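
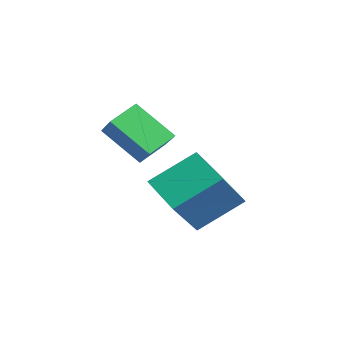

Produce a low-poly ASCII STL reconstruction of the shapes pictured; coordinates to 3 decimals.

solid 
facet normal -0.791 -0.052 -0.610
outer loop
vertex -0.713 -3.968 2.662
vertex 0.07 -2.998 1.565
vertex -0.291 -4.843 2.189
endloop
endfacet
facet normal -0.472 -0.584 0.660
outer loop
vertex 0.65 -4.782 2.915
vertex -0.713 -3.968 2.662
vertex -0.291 -4.843 2.189
endloop
endfacet
facet normal -0.791 -0.052 -0.610
outer loop
vertex -0.291 -4.843 2.189
vertex 0.07 -2.998 1.565
vertex 0.492 -3.873 1.092
endloop
endfacet
facet normal 0.390 -0.810 -0.438
outer loop
vertex 0.492 -3.873 1.092
vertex 0.65 -4.782 2.915
vertex -0.291 -4.843 2.189
endloop
endfacet
facet normal -0.390 0.810 0.438
outer loop
vertex -0.713 -3.968 2.662
vertex 1.011 -2.937 2.291
vertex 0.07 -2.998 1.565
endloop
endfacet
facet normal -0.472 -0.584 0.660
outer loop
vertex 0.228 -3.907 3.388
vertex -0.713 -3.968 2.662
vertex 0.65 -4.782 2.915
endloop
endfacet
facet normal -0.390 0.810 0.438
outer loop
vertex 0.228 -3.907 3.388
vertex 1.011 -2.937 2.291
vertex -0.713 -3.968 2.662
endloop
endfacet
facet normal 0.472 0.584 -0.660
outer loop
vertex 0.07 -2.998 1.565
vertex 1.011 -2.937 2.291
vertex 0.492 -3.873 1.092
endloop
endfacet
facet normal 0.390 -0.810 -0.438
outer loop
vertex 1.433 -3.812 1.818
vertex 0.65 -4.782 2.915
vertex 0.492 -3.873 1.092
endloop
endfacet
facet normal 0.472 0.584 -0.660
outer loop
vertex 0.492 -3.873 1.092
vertex 1.011 -2.937 2.291
vertex 1.433 -3.812 1.818
endloop
endfacet
facet normal 0.791 0.052 0.610
outer loop
vertex 1.433 -3.812 1.818
vertex 0.228 -3.907 3.388
vertex 0.65 -4.782 2.915
endloop
endfacet
facet normal 0.791 0.052 0.610
outer loop
vertex 1.011 -2.937 2.291
vertex 0.228 -3.907 3.388
vertex 1.433 -3.812 1.818
endloop
endfacet
facet normal -0.492 0.492 -0.718
outer loop
vertex 0.029 -2.779 -0.926
vertex 0.018 -1.298 0.096
vertex 1.318 -2.358 -1.521
endloop
endfacet
facet normal 0.006 -0.823 -0.568
outer loop
vertex 2.322 -3.362 -0.056
vertex 0.029 -2.779 -0.926
vertex 1.318 -2.358 -1.521
endloop
endfacet
facet normal -0.492 0.492 -0.718
outer loop
vertex 1.318 -2.358 -1.521
vertex 0.018 -1.298 0.096
vertex 1.306 -0.877 -0.499
endloop
endfacet
facet normal 0.871 0.284 -0.402
outer loop
vertex 1.306 -0.877 -0.499
vertex 2.322 -3.362 -0.056
vertex 1.318 -2.358 -1.521
endloop
endfacet
facet normal -0.871 -0.284 0.402
outer loop
vertex 0.029 -2.779 -0.926
vertex 1.022 -2.302 1.561
vertex 0.018 -1.298 0.096
endloop
endfacet
facet normal 0.006 -0.823 -0.568
outer loop
vertex 1.034 -3.783 0.539
vertex 0.029 -2.779 -0.926
vertex 2.322 -3.362 -0.056
endloop
endfacet
facet normal -0.870 -0.284 0.402
outer loop
vertex 1.034 -3.783 0.539
vertex 1.022 -2.302 1.561
vertex 0.029 -2.779 -0.926
endloop
endfacet
facet normal -0.006 0.823 0.568
outer loop
vertex 0.018 -1.298 0.096
vertex 1.022 -2.302 1.561
vertex 1.306 -0.877 -0.499
endloop
endfacet
facet normal 0.870 0.284 -0.402
outer loop
vertex 2.311 -1.881 0.966
vertex 2.322 -3.362 -0.056
vertex 1.306 -0.877 -0.499
endloop
endfacet
facet normal -0.006 0.823 0.568
outer loop
vertex 1.306 -0.877 -0.499
vertex 1.022 -2.302 1.561
vertex 2.311 -1.881 0.966
endloop
endfacet
facet normal 0.492 -0.492 0.718
outer loop
vertex 2.311 -1.881 0.966
vertex 1.034 -3.783 0.539
vertex 2.322 -3.362 -0.056
endloop
endfacet
facet normal 0.492 -0.492 0.718
outer loop
vertex 1.022 -2.302 1.561
vertex 1.034 -3.783 0.539
vertex 2.311 -1.881 0.966
endloop
endfacet

endsolid


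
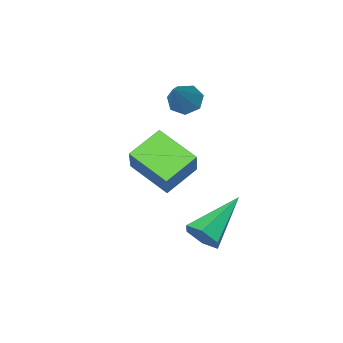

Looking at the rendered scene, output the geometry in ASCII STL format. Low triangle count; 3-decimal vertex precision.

solid 
facet normal 0.856 0.261 -0.446
outer loop
vertex 3.264 4.411 -1.359
vertex 3.045 4.093 -1.966
vertex 2.894 4.787 -1.849
endloop
endfacet
facet normal -0.192 0.703 0.684
outer loop
vertex 3.264 4.411 -1.359
vertex 2.894 4.787 -1.849
vertex 1.255 3.547 -1.034
endloop
endfacet
facet normal 0.856 0.261 -0.446
outer loop
vertex 2.894 4.787 -1.849
vertex 3.045 4.093 -1.966
vertex 2.675 4.469 -2.456
endloop
endfacet
facet normal -0.645 0.748 -0.159
outer loop
vertex 2.894 4.787 -1.849
vertex 2.675 4.469 -2.456
vertex 1.255 3.547 -1.034
endloop
endfacet
facet normal 0.856 0.261 -0.446
outer loop
vertex 2.675 4.469 -2.456
vertex 3.045 4.093 -1.966
vertex 2.826 3.774 -2.573
endloop
endfacet
facet normal -0.697 -0.031 -0.716
outer loop
vertex 2.675 4.469 -2.456
vertex 2.826 3.774 -2.573
vertex 1.255 3.547 -1.034
endloop
endfacet
facet normal 0.856 0.260 -0.446
outer loop
vertex 2.826 3.774 -2.573
vertex 3.045 4.093 -1.966
vertex 3.195 3.399 -2.083
endloop
endfacet
facet normal -0.297 -0.853 -0.429
outer loop
vertex 2.826 3.774 -2.573
vertex 3.195 3.399 -2.083
vertex 1.255 3.547 -1.034
endloop
endfacet
facet normal 0.856 0.260 -0.447
outer loop
vertex 3.195 3.399 -2.083
vertex 3.045 4.093 -1.966
vertex 3.415 3.717 -1.476
endloop
endfacet
facet normal 0.155 -0.897 0.414
outer loop
vertex 3.195 3.399 -2.083
vertex 3.415 3.717 -1.476
vertex 1.255 3.547 -1.034
endloop
endfacet
facet normal 0.856 0.261 -0.446
outer loop
vertex 3.415 3.717 -1.476
vertex 3.045 4.093 -1.966
vertex 3.264 4.411 -1.359
endloop
endfacet
facet normal 0.208 -0.118 0.971
outer loop
vertex 3.415 3.717 -1.476
vertex 3.264 4.411 -1.359
vertex 1.255 3.547 -1.034
endloop
endfacet
facet normal -0.556 -0.421 -0.717
outer loop
vertex 1.371 0.402 1.306
vertex 1.107 -0.007 1.751
vertex 0.896 0.59 1.564
endloop
endfacet
facet normal 0.227 0.937 -0.265
outer loop
vertex 1.371 0.402 1.306
vertex 0.896 0.59 1.564
vertex 2.053 0.707 2.969
endloop
endfacet
facet normal -0.556 -0.421 -0.717
outer loop
vertex 0.896 0.59 1.564
vertex 1.107 -0.007 1.751
vertex 0.58 0.328 1.963
endloop
endfacet
facet normal -0.402 0.878 0.258
outer loop
vertex 0.896 0.59 1.564
vertex 0.58 0.328 1.963
vertex 2.053 0.707 2.969
endloop
endfacet
facet normal -0.556 -0.420 -0.717
outer loop
vertex 0.58 0.328 1.963
vertex 1.107 -0.007 1.751
vertex 0.661 -0.187 2.202
endloop
endfacet
facet normal -0.589 0.262 0.764
outer loop
vertex 0.58 0.328 1.963
vertex 0.661 -0.187 2.202
vertex 2.053 0.707 2.969
endloop
endfacet
facet normal -0.556 -0.420 -0.717
outer loop
vertex 0.661 -0.187 2.202
vertex 1.107 -0.007 1.751
vertex 1.078 -0.566 2.101
endloop
endfacet
facet normal -0.194 -0.447 0.873
outer loop
vertex 0.661 -0.187 2.202
vertex 1.078 -0.566 2.101
vertex 2.053 0.707 2.969
endloop
endfacet
facet normal -0.556 -0.420 -0.717
outer loop
vertex 1.078 -0.566 2.101
vertex 1.107 -0.007 1.751
vertex 1.517 -0.524 1.736
endloop
endfacet
facet normal 0.486 -0.715 0.502
outer loop
vertex 1.078 -0.566 2.101
vertex 1.517 -0.524 1.736
vertex 2.053 0.707 2.969
endloop
endfacet
facet normal -0.556 -0.420 -0.717
outer loop
vertex 1.517 -0.524 1.736
vertex 1.107 -0.007 1.751
vertex 1.648 -0.093 1.382
endloop
endfacet
facet normal 0.938 -0.341 -0.068
outer loop
vertex 1.517 -0.524 1.736
vertex 1.648 -0.093 1.382
vertex 2.053 0.707 2.969
endloop
endfacet
facet normal -0.556 -0.421 -0.717
outer loop
vertex 1.648 -0.093 1.382
vertex 1.107 -0.007 1.751
vertex 1.371 0.402 1.306
endloop
endfacet
facet normal 0.821 0.397 -0.410
outer loop
vertex 1.648 -0.093 1.382
vertex 1.371 0.402 1.306
vertex 2.053 0.707 2.969
endloop
endfacet
facet normal -0.312 -0.476 -0.822
outer loop
vertex 4.586 2.181 0.955
vertex 3.346 1.998 1.532
vertex 4.078 3.615 0.317
endloop
endfacet
facet normal 0.899 0.133 -0.417
outer loop
vertex 4.514 4.282 1.468
vertex 4.586 2.181 0.955
vertex 4.078 3.615 0.317
endloop
endfacet
facet normal -0.312 -0.476 -0.822
outer loop
vertex 4.078 3.615 0.317
vertex 3.346 1.998 1.532
vertex 2.837 3.432 0.894
endloop
endfacet
facet normal -0.308 0.869 -0.387
outer loop
vertex 2.837 3.432 0.894
vertex 4.514 4.282 1.468
vertex 4.078 3.615 0.317
endloop
endfacet
facet normal 0.308 -0.869 0.387
outer loop
vertex 4.586 2.181 0.955
vertex 3.782 2.665 2.683
vertex 3.346 1.998 1.532
endloop
endfacet
facet normal 0.899 0.133 -0.418
outer loop
vertex 5.023 2.848 2.106
vertex 4.586 2.181 0.955
vertex 4.514 4.282 1.468
endloop
endfacet
facet normal 0.308 -0.869 0.387
outer loop
vertex 5.023 2.848 2.106
vertex 3.782 2.665 2.683
vertex 4.586 2.181 0.955
endloop
endfacet
facet normal -0.899 -0.133 0.418
outer loop
vertex 3.346 1.998 1.532
vertex 3.782 2.665 2.683
vertex 2.837 3.432 0.894
endloop
endfacet
facet normal -0.308 0.869 -0.387
outer loop
vertex 3.274 4.099 2.045
vertex 4.514 4.282 1.468
vertex 2.837 3.432 0.894
endloop
endfacet
facet normal -0.899 -0.132 0.418
outer loop
vertex 2.837 3.432 0.894
vertex 3.782 2.665 2.683
vertex 3.274 4.099 2.045
endloop
endfacet
facet normal 0.312 0.476 0.822
outer loop
vertex 3.274 4.099 2.045
vertex 5.023 2.848 2.106
vertex 4.514 4.282 1.468
endloop
endfacet
facet normal 0.312 0.476 0.822
outer loop
vertex 3.782 2.665 2.683
vertex 5.023 2.848 2.106
vertex 3.274 4.099 2.045
endloop
endfacet

endsolid


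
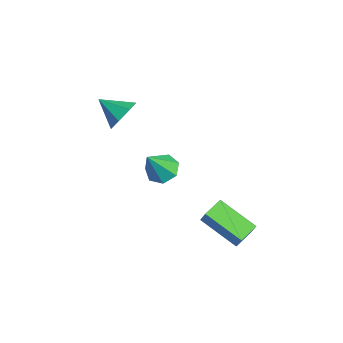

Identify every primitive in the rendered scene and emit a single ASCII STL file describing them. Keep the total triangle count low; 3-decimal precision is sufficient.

solid 
facet normal 0.663 0.573 -0.483
outer loop
vertex -2.138 -1.413 3.23
vertex -2.576 -1.582 2.428
vertex -2.726 -0.895 3.037
endloop
endfacet
facet normal -0.180 0.157 0.971
outer loop
vertex -2.138 -1.413 3.23
vertex -2.726 -0.895 3.037
vertex -3.544 -2.418 3.132
endloop
endfacet
facet normal 0.663 0.572 -0.482
outer loop
vertex -2.726 -0.895 3.037
vertex -2.576 -1.582 2.428
vertex -3.201 -0.895 2.384
endloop
endfacet
facet normal -0.732 0.426 0.532
outer loop
vertex -2.726 -0.895 3.037
vertex -3.201 -0.895 2.384
vertex -3.544 -2.418 3.132
endloop
endfacet
facet normal 0.663 0.572 -0.483
outer loop
vertex -3.201 -0.895 2.384
vertex -2.576 -1.582 2.428
vertex -3.206 -1.412 1.765
endloop
endfacet
facet normal -0.979 0.159 -0.125
outer loop
vertex -3.201 -0.895 2.384
vertex -3.206 -1.412 1.765
vertex -3.544 -2.418 3.132
endloop
endfacet
facet normal 0.663 0.572 -0.483
outer loop
vertex -3.206 -1.412 1.765
vertex -2.576 -1.582 2.428
vertex -2.737 -2.057 1.644
endloop
endfacet
facet normal -0.739 -0.442 -0.508
outer loop
vertex -3.206 -1.412 1.765
vertex -2.737 -2.057 1.644
vertex -3.544 -2.418 3.132
endloop
endfacet
facet normal 0.663 0.572 -0.483
outer loop
vertex -2.737 -2.057 1.644
vertex -2.576 -1.582 2.428
vertex -2.146 -2.345 2.114
endloop
endfacet
facet normal -0.190 -0.925 -0.328
outer loop
vertex -2.737 -2.057 1.644
vertex -2.146 -2.345 2.114
vertex -3.544 -2.418 3.132
endloop
endfacet
facet normal 0.663 0.572 -0.483
outer loop
vertex -2.146 -2.345 2.114
vertex -2.576 -1.582 2.428
vertex -1.88 -2.058 2.819
endloop
endfacet
facet normal 0.253 -0.926 0.281
outer loop
vertex -2.146 -2.345 2.114
vertex -1.88 -2.058 2.819
vertex -3.544 -2.418 3.132
endloop
endfacet
facet normal 0.663 0.573 -0.483
outer loop
vertex -1.88 -2.058 2.819
vertex -2.576 -1.582 2.428
vertex -2.138 -1.413 3.23
endloop
endfacet
facet normal 0.257 -0.444 0.858
outer loop
vertex -1.88 -2.058 2.819
vertex -2.138 -1.413 3.23
vertex -3.544 -2.418 3.132
endloop
endfacet
facet normal -0.217 0.482 -0.849
outer loop
vertex -2.754 0.417 -3.57
vertex -3.531 0.678 -3.223
vertex -2.742 1.09 -3.191
endloop
endfacet
facet normal 0.985 -0.098 0.142
outer loop
vertex -2.754 0.417 -3.57
vertex -2.742 1.09 -3.191
vertex -3.109 -0.258 -1.577
endloop
endfacet
facet normal -0.218 0.483 -0.848
outer loop
vertex -2.742 1.09 -3.191
vertex -3.531 0.678 -3.223
vertex -3.324 1.452 -2.835
endloop
endfacet
facet normal 0.656 0.499 0.566
outer loop
vertex -2.742 1.09 -3.191
vertex -3.324 1.452 -2.835
vertex -3.109 -0.258 -1.577
endloop
endfacet
facet normal -0.216 0.483 -0.848
outer loop
vertex -3.324 1.452 -2.835
vertex -3.531 0.678 -3.223
vertex -4.062 1.232 -2.772
endloop
endfacet
facet normal -0.104 0.581 0.807
outer loop
vertex -3.324 1.452 -2.835
vertex -4.062 1.232 -2.772
vertex -3.109 -0.258 -1.577
endloop
endfacet
facet normal -0.217 0.483 -0.849
outer loop
vertex -4.062 1.232 -2.772
vertex -3.531 0.678 -3.223
vertex -4.399 0.595 -3.048
endloop
endfacet
facet normal -0.724 0.086 0.685
outer loop
vertex -4.062 1.232 -2.772
vertex -4.399 0.595 -3.048
vertex -3.109 -0.258 -1.577
endloop
endfacet
facet normal -0.217 0.483 -0.848
outer loop
vertex -4.399 0.595 -3.048
vertex -3.531 0.678 -3.223
vertex -4.083 0.02 -3.456
endloop
endfacet
facet normal -0.736 -0.611 0.291
outer loop
vertex -4.399 0.595 -3.048
vertex -4.083 0.02 -3.456
vertex -3.109 -0.258 -1.577
endloop
endfacet
facet normal -0.217 0.482 -0.849
outer loop
vertex -4.083 0.02 -3.456
vertex -3.531 0.678 -3.223
vertex -3.351 -0.059 -3.688
endloop
endfacet
facet normal -0.131 -0.988 -0.078
outer loop
vertex -4.083 0.02 -3.456
vertex -3.351 -0.059 -3.688
vertex -3.109 -0.258 -1.577
endloop
endfacet
facet normal -0.217 0.482 -0.849
outer loop
vertex -3.351 -0.059 -3.688
vertex -3.531 0.678 -3.223
vertex -2.754 0.417 -3.57
endloop
endfacet
facet normal 0.634 -0.760 -0.144
outer loop
vertex -3.351 -0.059 -3.688
vertex -2.754 0.417 -3.57
vertex -3.109 -0.258 -1.577
endloop
endfacet
facet normal -0.506 0.854 0.119
outer loop
vertex 1.038 1.718 -1.813
vertex 2.668 2.807 -2.695
vertex 0.705 1.623 -2.546
endloop
endfacet
facet normal -0.758 -0.507 0.410
outer loop
vertex 1.292 0.633 -2.685
vertex 1.038 1.718 -1.813
vertex 0.705 1.623 -2.546
endloop
endfacet
facet normal -0.506 0.854 0.120
outer loop
vertex 0.705 1.623 -2.546
vertex 2.668 2.807 -2.695
vertex 2.335 2.713 -3.428
endloop
endfacet
facet normal -0.411 -0.117 -0.904
outer loop
vertex 2.335 2.713 -3.428
vertex 1.292 0.633 -2.685
vertex 0.705 1.623 -2.546
endloop
endfacet
facet normal 0.411 0.117 0.904
outer loop
vertex 1.038 1.718 -1.813
vertex 3.255 1.817 -2.834
vertex 2.668 2.807 -2.695
endloop
endfacet
facet normal -0.759 -0.507 0.410
outer loop
vertex 1.625 0.727 -1.952
vertex 1.038 1.718 -1.813
vertex 1.292 0.633 -2.685
endloop
endfacet
facet normal 0.411 0.117 0.904
outer loop
vertex 1.625 0.727 -1.952
vertex 3.255 1.817 -2.834
vertex 1.038 1.718 -1.813
endloop
endfacet
facet normal 0.758 0.507 -0.410
outer loop
vertex 2.668 2.807 -2.695
vertex 3.255 1.817 -2.834
vertex 2.335 2.713 -3.428
endloop
endfacet
facet normal -0.411 -0.117 -0.904
outer loop
vertex 2.922 1.722 -3.567
vertex 1.292 0.633 -2.685
vertex 2.335 2.713 -3.428
endloop
endfacet
facet normal 0.758 0.507 -0.410
outer loop
vertex 2.335 2.713 -3.428
vertex 3.255 1.817 -2.834
vertex 2.922 1.722 -3.567
endloop
endfacet
facet normal 0.506 -0.854 -0.120
outer loop
vertex 2.922 1.722 -3.567
vertex 1.625 0.727 -1.952
vertex 1.292 0.633 -2.685
endloop
endfacet
facet normal 0.506 -0.854 -0.119
outer loop
vertex 3.255 1.817 -2.834
vertex 1.625 0.727 -1.952
vertex 2.922 1.722 -3.567
endloop
endfacet

endsolid


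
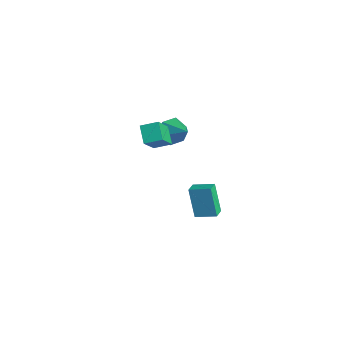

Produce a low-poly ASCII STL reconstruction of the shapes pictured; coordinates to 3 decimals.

solid 
facet normal -0.513 -0.794 -0.328
outer loop
vertex 3.961 -3.455 3.795
vertex 2.953 -3.112 4.541
vertex 3.197 -2.32 2.242
endloop
endfacet
facet normal 0.775 -0.264 -0.574
outer loop
vertex 3.787 -1.408 2.619
vertex 3.961 -3.455 3.795
vertex 3.197 -2.32 2.242
endloop
endfacet
facet normal -0.513 -0.794 -0.328
outer loop
vertex 3.197 -2.32 2.242
vertex 2.953 -3.112 4.541
vertex 2.189 -1.977 2.988
endloop
endfacet
facet normal -0.369 0.549 -0.750
outer loop
vertex 2.189 -1.977 2.988
vertex 3.787 -1.408 2.619
vertex 3.197 -2.32 2.242
endloop
endfacet
facet normal 0.369 -0.549 0.750
outer loop
vertex 3.961 -3.455 3.795
vertex 3.543 -2.2 4.918
vertex 2.953 -3.112 4.541
endloop
endfacet
facet normal 0.775 -0.264 -0.574
outer loop
vertex 4.551 -2.543 4.172
vertex 3.961 -3.455 3.795
vertex 3.787 -1.408 2.619
endloop
endfacet
facet normal 0.369 -0.549 0.750
outer loop
vertex 4.551 -2.543 4.172
vertex 3.543 -2.2 4.918
vertex 3.961 -3.455 3.795
endloop
endfacet
facet normal -0.775 0.264 0.574
outer loop
vertex 2.953 -3.112 4.541
vertex 3.543 -2.2 4.918
vertex 2.189 -1.977 2.988
endloop
endfacet
facet normal -0.369 0.549 -0.750
outer loop
vertex 2.779 -1.065 3.365
vertex 3.787 -1.408 2.619
vertex 2.189 -1.977 2.988
endloop
endfacet
facet normal -0.775 0.264 0.574
outer loop
vertex 2.189 -1.977 2.988
vertex 3.543 -2.2 4.918
vertex 2.779 -1.065 3.365
endloop
endfacet
facet normal 0.513 0.794 0.328
outer loop
vertex 2.779 -1.065 3.365
vertex 4.551 -2.543 4.172
vertex 3.787 -1.408 2.619
endloop
endfacet
facet normal 0.513 0.794 0.328
outer loop
vertex 3.543 -2.2 4.918
vertex 4.551 -2.543 4.172
vertex 2.779 -1.065 3.365
endloop
endfacet
facet normal -0.611 0.737 -0.288
outer loop
vertex 2.79 0.707 -3.178
vertex 3.774 1.672 -2.795
vertex 3.636 0.632 -5.164
endloop
endfacet
facet normal -0.688 -0.674 -0.268
outer loop
vertex 4.186 -0.032 -4.905
vertex 2.79 0.707 -3.178
vertex 3.636 0.632 -5.164
endloop
endfacet
facet normal -0.611 0.737 -0.288
outer loop
vertex 3.636 0.632 -5.164
vertex 3.774 1.672 -2.795
vertex 4.62 1.597 -4.781
endloop
endfacet
facet normal 0.392 -0.034 -0.920
outer loop
vertex 4.62 1.597 -4.781
vertex 4.186 -0.032 -4.905
vertex 3.636 0.632 -5.164
endloop
endfacet
facet normal -0.392 0.034 0.920
outer loop
vertex 2.79 0.707 -3.178
vertex 4.324 1.008 -2.536
vertex 3.774 1.672 -2.795
endloop
endfacet
facet normal -0.688 -0.674 -0.268
outer loop
vertex 3.34 0.043 -2.919
vertex 2.79 0.707 -3.178
vertex 4.186 -0.032 -4.905
endloop
endfacet
facet normal -0.392 0.034 0.920
outer loop
vertex 3.34 0.043 -2.919
vertex 4.324 1.008 -2.536
vertex 2.79 0.707 -3.178
endloop
endfacet
facet normal 0.688 0.674 0.268
outer loop
vertex 3.774 1.672 -2.795
vertex 4.324 1.008 -2.536
vertex 4.62 1.597 -4.781
endloop
endfacet
facet normal 0.392 -0.034 -0.920
outer loop
vertex 5.17 0.933 -4.522
vertex 4.186 -0.032 -4.905
vertex 4.62 1.597 -4.781
endloop
endfacet
facet normal 0.688 0.674 0.268
outer loop
vertex 4.62 1.597 -4.781
vertex 4.324 1.008 -2.536
vertex 5.17 0.933 -4.522
endloop
endfacet
facet normal 0.611 -0.737 0.288
outer loop
vertex 5.17 0.933 -4.522
vertex 3.34 0.043 -2.919
vertex 4.186 -0.032 -4.905
endloop
endfacet
facet normal 0.611 -0.737 0.288
outer loop
vertex 4.324 1.008 -2.536
vertex 3.34 0.043 -2.919
vertex 5.17 0.933 -4.522
endloop
endfacet
facet normal -0.824 -0.101 -0.557
outer loop
vertex 2.688 -0.868 1.42
vertex 2.164 -0.336 2.099
vertex 2.623 0.137 1.334
endloop
endfacet
facet normal 0.879 0.016 -0.477
outer loop
vertex 2.688 -0.868 1.42
vertex 2.623 0.137 1.334
vertex 3.556 -0.164 3.041
endloop
endfacet
facet normal -0.824 -0.102 -0.557
outer loop
vertex 2.623 0.137 1.334
vertex 2.164 -0.336 2.099
vertex 2.098 0.668 2.013
endloop
endfacet
facet normal 0.578 0.797 -0.176
outer loop
vertex 2.623 0.137 1.334
vertex 2.098 0.668 2.013
vertex 3.556 -0.164 3.041
endloop
endfacet
facet normal -0.824 -0.102 -0.557
outer loop
vertex 2.098 0.668 2.013
vertex 2.164 -0.336 2.099
vertex 1.639 0.196 2.779
endloop
endfacet
facet normal 0.079 0.827 0.557
outer loop
vertex 2.098 0.668 2.013
vertex 1.639 0.196 2.779
vertex 3.556 -0.164 3.041
endloop
endfacet
facet normal -0.824 -0.101 -0.557
outer loop
vertex 1.639 0.196 2.779
vertex 2.164 -0.336 2.099
vertex 1.704 -0.808 2.865
endloop
endfacet
facet normal -0.121 0.077 0.990
outer loop
vertex 1.639 0.196 2.779
vertex 1.704 -0.808 2.865
vertex 3.556 -0.164 3.041
endloop
endfacet
facet normal -0.824 -0.101 -0.557
outer loop
vertex 1.704 -0.808 2.865
vertex 2.164 -0.336 2.099
vertex 2.229 -1.34 2.185
endloop
endfacet
facet normal 0.179 -0.703 0.688
outer loop
vertex 1.704 -0.808 2.865
vertex 2.229 -1.34 2.185
vertex 3.556 -0.164 3.041
endloop
endfacet
facet normal -0.824 -0.101 -0.557
outer loop
vertex 2.229 -1.34 2.185
vertex 2.164 -0.336 2.099
vertex 2.688 -0.868 1.42
endloop
endfacet
facet normal 0.679 -0.733 -0.045
outer loop
vertex 2.229 -1.34 2.185
vertex 2.688 -0.868 1.42
vertex 3.556 -0.164 3.041
endloop
endfacet

endsolid


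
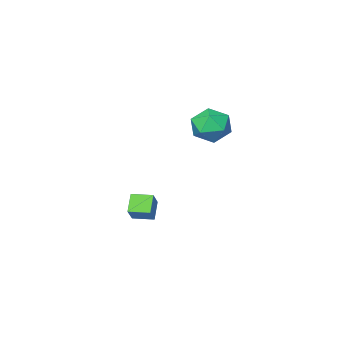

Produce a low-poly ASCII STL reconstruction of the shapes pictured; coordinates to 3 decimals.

solid 
facet normal -0.243 0.825 -0.510
outer loop
vertex -2.515 0.595 2.335
vertex -3.579 0.579 2.816
vertex -2.711 1.158 3.339
endloop
endfacet
facet normal 0.455 0.812 -0.366
outer loop
vertex -2.515 0.595 2.335
vertex -2.711 1.158 3.339
vertex -1.729 0.543 3.196
endloop
endfacet
facet normal 0.728 0.216 -0.651
outer loop
vertex -2.515 0.595 2.335
vertex -1.729 0.543 3.196
vertex -1.99 -0.416 2.586
endloop
endfacet
facet normal 0.197 -0.139 -0.971
outer loop
vertex -2.515 0.595 2.335
vertex -1.99 -0.416 2.586
vertex -3.133 -0.395 2.351
endloop
endfacet
facet normal -0.403 0.237 -0.884
outer loop
vertex -2.515 0.595 2.335
vertex -3.133 -0.395 2.351
vertex -3.579 0.579 2.816
endloop
endfacet
facet normal 0.534 0.773 0.341
outer loop
vertex -1.729 0.543 3.196
vertex -2.711 1.158 3.339
vertex -2.307 0.495 4.209
endloop
endfacet
facet normal -0.596 0.795 0.110
outer loop
vertex -2.711 1.158 3.339
vertex -3.579 0.579 2.816
vertex -3.45 0.516 3.974
endloop
endfacet
facet normal -0.855 -0.155 -0.495
outer loop
vertex -3.579 0.579 2.816
vertex -3.133 -0.395 2.351
vertex -3.711 -0.443 3.364
endloop
endfacet
facet normal 0.117 -0.763 -0.636
outer loop
vertex -3.133 -0.395 2.351
vertex -1.99 -0.416 2.586
vertex -2.729 -1.058 3.221
endloop
endfacet
facet normal 0.975 -0.190 -0.119
outer loop
vertex -1.99 -0.416 2.586
vertex -1.729 0.543 3.196
vertex -1.861 -0.479 3.744
endloop
endfacet
facet normal -0.197 0.139 0.971
outer loop
vertex -2.925 -0.495 4.225
vertex -2.307 0.495 4.209
vertex -3.45 0.516 3.974
endloop
endfacet
facet normal -0.728 -0.216 0.651
outer loop
vertex -2.925 -0.495 4.225
vertex -3.45 0.516 3.974
vertex -3.711 -0.443 3.364
endloop
endfacet
facet normal -0.455 -0.812 0.366
outer loop
vertex -2.925 -0.495 4.225
vertex -3.711 -0.443 3.364
vertex -2.729 -1.058 3.221
endloop
endfacet
facet normal 0.243 -0.825 0.510
outer loop
vertex -2.925 -0.495 4.225
vertex -2.729 -1.058 3.221
vertex -1.861 -0.479 3.744
endloop
endfacet
facet normal 0.403 -0.237 0.884
outer loop
vertex -2.925 -0.495 4.225
vertex -1.861 -0.479 3.744
vertex -2.307 0.495 4.209
endloop
endfacet
facet normal -0.117 0.763 0.636
outer loop
vertex -3.45 0.516 3.974
vertex -2.307 0.495 4.209
vertex -2.711 1.158 3.339
endloop
endfacet
facet normal -0.975 0.190 0.119
outer loop
vertex -3.711 -0.443 3.364
vertex -3.45 0.516 3.974
vertex -3.579 0.579 2.816
endloop
endfacet
facet normal -0.534 -0.773 -0.341
outer loop
vertex -2.729 -1.058 3.221
vertex -3.711 -0.443 3.364
vertex -3.133 -0.395 2.351
endloop
endfacet
facet normal 0.596 -0.795 -0.110
outer loop
vertex -1.861 -0.479 3.744
vertex -2.729 -1.058 3.221
vertex -1.99 -0.416 2.586
endloop
endfacet
facet normal 0.855 0.155 0.495
outer loop
vertex -2.307 0.495 4.209
vertex -1.861 -0.479 3.744
vertex -1.729 0.543 3.196
endloop
endfacet
facet normal -0.703 0.710 0.023
outer loop
vertex -1.24 -2.925 -2.388
vertex -0.637 -2.3 -3.245
vertex -1.914 -3.562 -3.328
endloop
endfacet
facet normal -0.494 -0.513 0.702
outer loop
vertex -1.083 -4.4 -3.355
vertex -1.24 -2.925 -2.388
vertex -1.914 -3.562 -3.328
endloop
endfacet
facet normal -0.703 0.710 0.023
outer loop
vertex -1.914 -3.562 -3.328
vertex -0.637 -2.3 -3.245
vertex -1.311 -2.937 -4.184
endloop
endfacet
facet normal -0.510 -0.483 -0.712
outer loop
vertex -1.311 -2.937 -4.184
vertex -1.083 -4.4 -3.355
vertex -1.914 -3.562 -3.328
endloop
endfacet
facet normal 0.510 0.483 0.711
outer loop
vertex -1.24 -2.925 -2.388
vertex 0.194 -3.138 -3.272
vertex -0.637 -2.3 -3.245
endloop
endfacet
facet normal -0.494 -0.513 0.702
outer loop
vertex -0.409 -3.763 -2.416
vertex -1.24 -2.925 -2.388
vertex -1.083 -4.4 -3.355
endloop
endfacet
facet normal 0.510 0.482 0.712
outer loop
vertex -0.409 -3.763 -2.416
vertex 0.194 -3.138 -3.272
vertex -1.24 -2.925 -2.388
endloop
endfacet
facet normal 0.494 0.513 -0.702
outer loop
vertex -0.637 -2.3 -3.245
vertex 0.194 -3.138 -3.272
vertex -1.311 -2.937 -4.184
endloop
endfacet
facet normal -0.511 -0.483 -0.711
outer loop
vertex -0.48 -3.775 -4.212
vertex -1.083 -4.4 -3.355
vertex -1.311 -2.937 -4.184
endloop
endfacet
facet normal 0.494 0.513 -0.702
outer loop
vertex -1.311 -2.937 -4.184
vertex 0.194 -3.138 -3.272
vertex -0.48 -3.775 -4.212
endloop
endfacet
facet normal 0.703 -0.710 -0.023
outer loop
vertex -0.48 -3.775 -4.212
vertex -0.409 -3.763 -2.416
vertex -1.083 -4.4 -3.355
endloop
endfacet
facet normal 0.703 -0.710 -0.023
outer loop
vertex 0.194 -3.138 -3.272
vertex -0.409 -3.763 -2.416
vertex -0.48 -3.775 -4.212
endloop
endfacet

endsolid


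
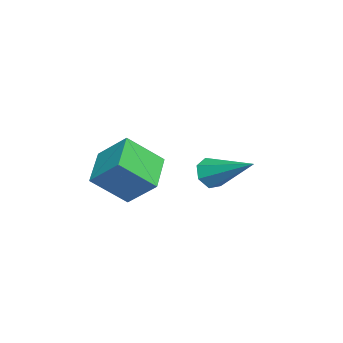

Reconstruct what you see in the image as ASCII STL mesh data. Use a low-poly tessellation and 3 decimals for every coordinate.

solid 
facet normal -0.928 -0.034 0.372
outer loop
vertex 3.415 -0.376 1.787
vertex 2.915 0.829 0.651
vertex 3.056 -1.466 0.79
endloop
endfacet
facet normal 0.289 -0.696 0.657
outer loop
vertex 4.605 -1.409 0.169
vertex 3.415 -0.376 1.787
vertex 3.056 -1.466 0.79
endloop
endfacet
facet normal -0.928 -0.034 0.372
outer loop
vertex 3.056 -1.466 0.79
vertex 2.915 0.829 0.651
vertex 2.556 -0.261 -0.346
endloop
endfacet
facet normal -0.237 -0.717 -0.656
outer loop
vertex 2.556 -0.261 -0.346
vertex 4.605 -1.409 0.169
vertex 3.056 -1.466 0.79
endloop
endfacet
facet normal 0.237 0.717 0.656
outer loop
vertex 3.415 -0.376 1.787
vertex 4.464 0.886 0.03
vertex 2.915 0.829 0.651
endloop
endfacet
facet normal 0.289 -0.696 0.657
outer loop
vertex 4.964 -0.319 1.166
vertex 3.415 -0.376 1.787
vertex 4.605 -1.409 0.169
endloop
endfacet
facet normal 0.237 0.717 0.656
outer loop
vertex 4.964 -0.319 1.166
vertex 4.464 0.886 0.03
vertex 3.415 -0.376 1.787
endloop
endfacet
facet normal -0.289 0.696 -0.657
outer loop
vertex 2.915 0.829 0.651
vertex 4.464 0.886 0.03
vertex 2.556 -0.261 -0.346
endloop
endfacet
facet normal -0.237 -0.717 -0.656
outer loop
vertex 4.105 -0.204 -0.967
vertex 4.605 -1.409 0.169
vertex 2.556 -0.261 -0.346
endloop
endfacet
facet normal -0.289 0.696 -0.657
outer loop
vertex 2.556 -0.261 -0.346
vertex 4.464 0.886 0.03
vertex 4.105 -0.204 -0.967
endloop
endfacet
facet normal 0.928 0.034 -0.372
outer loop
vertex 4.105 -0.204 -0.967
vertex 4.964 -0.319 1.166
vertex 4.605 -1.409 0.169
endloop
endfacet
facet normal 0.928 0.034 -0.372
outer loop
vertex 4.464 0.886 0.03
vertex 4.964 -0.319 1.166
vertex 4.105 -0.204 -0.967
endloop
endfacet
facet normal -0.418 -0.786 -0.457
outer loop
vertex 0.275 1.924 -1.806
vertex -0.226 1.883 -1.277
vertex -0.253 2.26 -1.901
endloop
endfacet
facet normal 0.465 0.531 -0.708
outer loop
vertex 0.275 1.924 -1.806
vertex -0.253 2.26 -1.901
vertex 0.686 3.597 -0.283
endloop
endfacet
facet normal -0.419 -0.785 -0.456
outer loop
vertex -0.253 2.26 -1.901
vertex -0.226 1.883 -1.277
vertex -0.761 2.313 -1.526
endloop
endfacet
facet normal -0.288 0.814 -0.505
outer loop
vertex -0.253 2.26 -1.901
vertex -0.761 2.313 -1.526
vertex 0.686 3.597 -0.283
endloop
endfacet
facet normal -0.419 -0.785 -0.456
outer loop
vertex -0.761 2.313 -1.526
vertex -0.226 1.883 -1.277
vertex -0.866 2.042 -0.963
endloop
endfacet
facet normal -0.734 0.655 0.178
outer loop
vertex -0.761 2.313 -1.526
vertex -0.866 2.042 -0.963
vertex 0.686 3.597 -0.283
endloop
endfacet
facet normal -0.419 -0.786 -0.455
outer loop
vertex -0.866 2.042 -0.963
vertex -0.226 1.883 -1.277
vertex -0.489 1.652 -0.636
endloop
endfacet
facet normal -0.536 0.174 0.826
outer loop
vertex -0.866 2.042 -0.963
vertex -0.489 1.652 -0.636
vertex 0.686 3.597 -0.283
endloop
endfacet
facet normal -0.418 -0.786 -0.455
outer loop
vertex -0.489 1.652 -0.636
vertex -0.226 1.883 -1.277
vertex 0.086 1.436 -0.791
endloop
endfacet
facet normal 0.156 -0.267 0.951
outer loop
vertex -0.489 1.652 -0.636
vertex 0.086 1.436 -0.791
vertex 0.686 3.597 -0.283
endloop
endfacet
facet normal -0.418 -0.786 -0.455
outer loop
vertex 0.086 1.436 -0.791
vertex -0.226 1.883 -1.277
vertex 0.426 1.557 -1.312
endloop
endfacet
facet normal 0.823 -0.336 0.459
outer loop
vertex 0.086 1.436 -0.791
vertex 0.426 1.557 -1.312
vertex 0.686 3.597 -0.283
endloop
endfacet
facet normal -0.417 -0.786 -0.456
outer loop
vertex 0.426 1.557 -1.312
vertex -0.226 1.883 -1.277
vertex 0.275 1.924 -1.806
endloop
endfacet
facet normal 0.960 0.019 -0.280
outer loop
vertex 0.426 1.557 -1.312
vertex 0.275 1.924 -1.806
vertex 0.686 3.597 -0.283
endloop
endfacet

endsolid


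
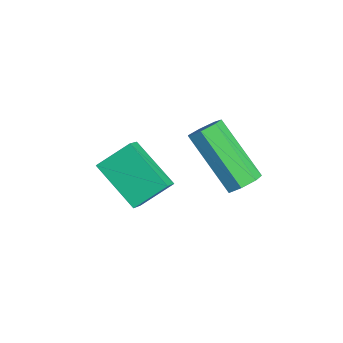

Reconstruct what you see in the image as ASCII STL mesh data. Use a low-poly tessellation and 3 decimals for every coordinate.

solid 
facet normal 0.606 0.382 -0.698
outer loop
vertex 4.672 4.622 -0.537
vertex 4.362 4.37 -0.944
vertex 4.296 4.889 -0.717
endloop
endfacet
facet normal 0.237 0.750 0.618
outer loop
vertex 4.672 4.622 -0.537
vertex 4.296 4.889 -0.717
vertex 3.347 3.782 0.991
endloop
endfacet
facet normal 0.235 0.751 0.617
outer loop
vertex 3.347 3.782 0.991
vertex 4.296 4.889 -0.717
vertex 2.971 4.048 0.811
endloop
endfacet
facet normal -0.605 -0.384 0.697
outer loop
vertex 3.347 3.782 0.991
vertex 2.971 4.048 0.811
vertex 3.038 3.53 0.584
endloop
endfacet
facet normal 0.605 0.382 -0.698
outer loop
vertex 4.296 4.889 -0.717
vertex 4.362 4.37 -0.944
vertex 3.97 4.764 -1.068
endloop
endfacet
facet normal -0.448 0.888 0.100
outer loop
vertex 4.296 4.889 -0.717
vertex 3.97 4.764 -1.068
vertex 2.971 4.048 0.811
endloop
endfacet
facet normal -0.447 0.889 0.101
outer loop
vertex 2.971 4.048 0.811
vertex 3.97 4.764 -1.068
vertex 2.645 3.924 0.46
endloop
endfacet
facet normal -0.605 -0.384 0.698
outer loop
vertex 2.971 4.048 0.811
vertex 2.645 3.924 0.46
vertex 3.038 3.53 0.584
endloop
endfacet
facet normal 0.605 0.383 -0.698
outer loop
vertex 3.97 4.764 -1.068
vertex 4.362 4.37 -0.944
vertex 3.94 4.343 -1.325
endloop
endfacet
facet normal -0.794 0.357 -0.492
outer loop
vertex 3.97 4.764 -1.068
vertex 3.94 4.343 -1.325
vertex 2.645 3.924 0.46
endloop
endfacet
facet normal -0.794 0.357 -0.492
outer loop
vertex 2.645 3.924 0.46
vertex 3.94 4.343 -1.325
vertex 2.615 3.503 0.203
endloop
endfacet
facet normal -0.605 -0.383 0.698
outer loop
vertex 2.645 3.924 0.46
vertex 2.615 3.503 0.203
vertex 3.038 3.53 0.584
endloop
endfacet
facet normal 0.605 0.384 -0.697
outer loop
vertex 3.94 4.343 -1.325
vertex 4.362 4.37 -0.944
vertex 4.228 3.942 -1.296
endloop
endfacet
facet normal -0.543 -0.442 -0.714
outer loop
vertex 3.94 4.343 -1.325
vertex 4.228 3.942 -1.296
vertex 2.615 3.503 0.203
endloop
endfacet
facet normal -0.543 -0.442 -0.714
outer loop
vertex 2.615 3.503 0.203
vertex 4.228 3.942 -1.296
vertex 2.903 3.102 0.232
endloop
endfacet
facet normal -0.604 -0.384 0.698
outer loop
vertex 2.615 3.503 0.203
vertex 2.903 3.102 0.232
vertex 3.038 3.53 0.584
endloop
endfacet
facet normal 0.604 0.385 -0.698
outer loop
vertex 4.228 3.942 -1.296
vertex 4.362 4.37 -0.944
vertex 4.617 3.864 -1.002
endloop
endfacet
facet normal 0.118 -0.910 -0.398
outer loop
vertex 4.228 3.942 -1.296
vertex 4.617 3.864 -1.002
vertex 2.903 3.102 0.232
endloop
endfacet
facet normal 0.117 -0.910 -0.399
outer loop
vertex 2.903 3.102 0.232
vertex 4.617 3.864 -1.002
vertex 3.293 3.023 0.527
endloop
endfacet
facet normal -0.605 -0.383 0.698
outer loop
vertex 2.903 3.102 0.232
vertex 3.293 3.023 0.527
vertex 3.038 3.53 0.584
endloop
endfacet
facet normal 0.604 0.385 -0.698
outer loop
vertex 4.617 3.864 -1.002
vertex 4.362 4.37 -0.944
vertex 4.815 4.166 -0.664
endloop
endfacet
facet normal 0.689 -0.692 0.215
outer loop
vertex 4.617 3.864 -1.002
vertex 4.815 4.166 -0.664
vertex 3.293 3.023 0.527
endloop
endfacet
facet normal 0.689 -0.691 0.218
outer loop
vertex 3.293 3.023 0.527
vertex 4.815 4.166 -0.664
vertex 3.49 3.326 0.864
endloop
endfacet
facet normal -0.605 -0.383 0.698
outer loop
vertex 3.293 3.023 0.527
vertex 3.49 3.326 0.864
vertex 3.038 3.53 0.584
endloop
endfacet
facet normal 0.604 0.384 -0.698
outer loop
vertex 4.815 4.166 -0.664
vertex 4.362 4.37 -0.944
vertex 4.672 4.622 -0.537
endloop
endfacet
facet normal 0.742 0.046 0.669
outer loop
vertex 4.815 4.166 -0.664
vertex 4.672 4.622 -0.537
vertex 3.49 3.326 0.864
endloop
endfacet
facet normal 0.742 0.046 0.669
outer loop
vertex 3.49 3.326 0.864
vertex 4.672 4.622 -0.537
vertex 3.347 3.782 0.991
endloop
endfacet
facet normal -0.605 -0.384 0.697
outer loop
vertex 3.49 3.326 0.864
vertex 3.347 3.782 0.991
vertex 3.038 3.53 0.584
endloop
endfacet
facet normal -0.713 0.385 -0.585
outer loop
vertex 0.433 1.108 -2.782
vertex 0.366 2.145 -2.018
vertex 1.733 1.951 -3.811
endloop
endfacet
facet normal 0.051 -0.803 -0.593
outer loop
vertex 2.354 1.615 -3.302
vertex 0.433 1.108 -2.782
vertex 1.733 1.951 -3.811
endloop
endfacet
facet normal -0.713 0.386 -0.585
outer loop
vertex 1.733 1.951 -3.811
vertex 0.366 2.145 -2.018
vertex 1.667 2.988 -3.047
endloop
endfacet
facet normal 0.699 0.453 -0.554
outer loop
vertex 1.667 2.988 -3.047
vertex 2.354 1.615 -3.302
vertex 1.733 1.951 -3.811
endloop
endfacet
facet normal -0.699 -0.453 0.554
outer loop
vertex 0.433 1.108 -2.782
vertex 0.987 1.809 -1.509
vertex 0.366 2.145 -2.018
endloop
endfacet
facet normal 0.052 -0.803 -0.593
outer loop
vertex 1.053 0.772 -2.273
vertex 0.433 1.108 -2.782
vertex 2.354 1.615 -3.302
endloop
endfacet
facet normal -0.699 -0.452 0.553
outer loop
vertex 1.053 0.772 -2.273
vertex 0.987 1.809 -1.509
vertex 0.433 1.108 -2.782
endloop
endfacet
facet normal -0.051 0.803 0.593
outer loop
vertex 0.366 2.145 -2.018
vertex 0.987 1.809 -1.509
vertex 1.667 2.988 -3.047
endloop
endfacet
facet normal 0.699 0.453 -0.553
outer loop
vertex 2.287 2.652 -2.538
vertex 2.354 1.615 -3.302
vertex 1.667 2.988 -3.047
endloop
endfacet
facet normal -0.052 0.803 0.593
outer loop
vertex 1.667 2.988 -3.047
vertex 0.987 1.809 -1.509
vertex 2.287 2.652 -2.538
endloop
endfacet
facet normal 0.713 -0.385 0.586
outer loop
vertex 2.287 2.652 -2.538
vertex 1.053 0.772 -2.273
vertex 2.354 1.615 -3.302
endloop
endfacet
facet normal 0.713 -0.386 0.585
outer loop
vertex 0.987 1.809 -1.509
vertex 1.053 0.772 -2.273
vertex 2.287 2.652 -2.538
endloop
endfacet

endsolid


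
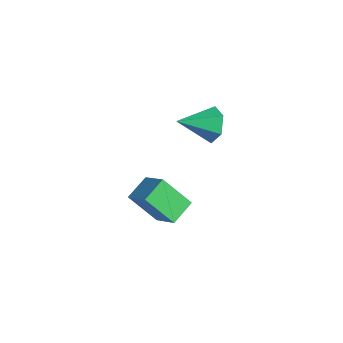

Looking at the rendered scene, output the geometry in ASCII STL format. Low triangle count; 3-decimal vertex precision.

solid 
facet normal -0.428 -0.522 0.738
outer loop
vertex -0.908 -3.053 -2.272
vertex -2.102 -3.234 -3.092
vertex -0.442 -4.074 -2.724
endloop
endfacet
facet normal 0.818 0.124 0.562
outer loop
vertex 0.302 -3.166 -4.008
vertex -0.908 -3.053 -2.272
vertex -0.442 -4.074 -2.724
endloop
endfacet
facet normal -0.428 -0.522 0.738
outer loop
vertex -0.442 -4.074 -2.724
vertex -2.102 -3.234 -3.092
vertex -1.636 -4.255 -3.544
endloop
endfacet
facet normal 0.385 -0.844 -0.374
outer loop
vertex -1.636 -4.255 -3.544
vertex 0.302 -3.166 -4.008
vertex -0.442 -4.074 -2.724
endloop
endfacet
facet normal -0.385 0.844 0.374
outer loop
vertex -0.908 -3.053 -2.272
vertex -1.358 -2.326 -4.376
vertex -2.102 -3.234 -3.092
endloop
endfacet
facet normal 0.818 0.124 0.562
outer loop
vertex -0.164 -2.145 -3.556
vertex -0.908 -3.053 -2.272
vertex 0.302 -3.166 -4.008
endloop
endfacet
facet normal -0.385 0.844 0.374
outer loop
vertex -0.164 -2.145 -3.556
vertex -1.358 -2.326 -4.376
vertex -0.908 -3.053 -2.272
endloop
endfacet
facet normal -0.818 -0.124 -0.562
outer loop
vertex -2.102 -3.234 -3.092
vertex -1.358 -2.326 -4.376
vertex -1.636 -4.255 -3.544
endloop
endfacet
facet normal 0.385 -0.844 -0.374
outer loop
vertex -0.892 -3.347 -4.828
vertex 0.302 -3.166 -4.008
vertex -1.636 -4.255 -3.544
endloop
endfacet
facet normal -0.818 -0.124 -0.562
outer loop
vertex -1.636 -4.255 -3.544
vertex -1.358 -2.326 -4.376
vertex -0.892 -3.347 -4.828
endloop
endfacet
facet normal 0.428 0.522 -0.738
outer loop
vertex -0.892 -3.347 -4.828
vertex -0.164 -2.145 -3.556
vertex 0.302 -3.166 -4.008
endloop
endfacet
facet normal 0.428 0.522 -0.738
outer loop
vertex -1.358 -2.326 -4.376
vertex -0.164 -2.145 -3.556
vertex -0.892 -3.347 -4.828
endloop
endfacet
facet normal 0.164 0.910 -0.380
outer loop
vertex 0.302 -1.547 0.453
vertex -0.197 -1.203 1.062
vertex 0.647 -1.297 1.2
endloop
endfacet
facet normal 0.750 -0.648 -0.130
outer loop
vertex 0.302 -1.547 0.453
vertex 0.647 -1.297 1.2
vertex -0.463 -2.677 1.678
endloop
endfacet
facet normal 0.163 0.911 -0.380
outer loop
vertex 0.647 -1.297 1.2
vertex -0.197 -1.203 1.062
vertex 0.147 -0.953 1.81
endloop
endfacet
facet normal 0.656 -0.286 0.699
outer loop
vertex 0.647 -1.297 1.2
vertex 0.147 -0.953 1.81
vertex -0.463 -2.677 1.678
endloop
endfacet
facet normal 0.165 0.910 -0.380
outer loop
vertex 0.147 -0.953 1.81
vertex -0.197 -1.203 1.062
vertex -0.696 -0.858 1.672
endloop
endfacet
facet normal -0.163 -0.018 0.986
outer loop
vertex 0.147 -0.953 1.81
vertex -0.696 -0.858 1.672
vertex -0.463 -2.677 1.678
endloop
endfacet
facet normal 0.164 0.910 -0.380
outer loop
vertex -0.696 -0.858 1.672
vertex -0.197 -1.203 1.062
vertex -1.041 -1.108 0.925
endloop
endfacet
facet normal -0.887 -0.112 0.447
outer loop
vertex -0.696 -0.858 1.672
vertex -1.041 -1.108 0.925
vertex -0.463 -2.677 1.678
endloop
endfacet
facet normal 0.164 0.911 -0.379
outer loop
vertex -1.041 -1.108 0.925
vertex -0.197 -1.203 1.062
vertex -0.541 -1.452 0.315
endloop
endfacet
facet normal -0.793 -0.475 -0.382
outer loop
vertex -1.041 -1.108 0.925
vertex -0.541 -1.452 0.315
vertex -0.463 -2.677 1.678
endloop
endfacet
facet normal 0.165 0.910 -0.379
outer loop
vertex -0.541 -1.452 0.315
vertex -0.197 -1.203 1.062
vertex 0.302 -1.547 0.453
endloop
endfacet
facet normal 0.026 -0.743 -0.669
outer loop
vertex -0.541 -1.452 0.315
vertex 0.302 -1.547 0.453
vertex -0.463 -2.677 1.678
endloop
endfacet

endsolid


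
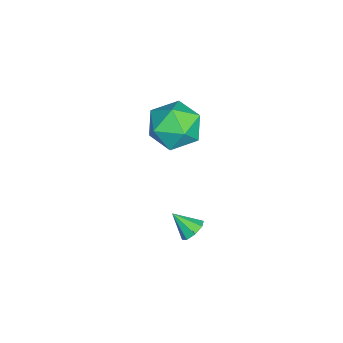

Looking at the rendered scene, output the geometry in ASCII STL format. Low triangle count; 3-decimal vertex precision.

solid 
facet normal -0.381 0.346 0.857
outer loop
vertex -2.159 2.958 -0.571
vertex -2.903 2.1 -0.555
vertex -1.889 1.982 -0.057
endloop
endfacet
facet normal 0.311 0.509 0.803
outer loop
vertex -2.159 2.958 -0.571
vertex -1.889 1.982 -0.057
vertex -1.12 2.52 -0.696
endloop
endfacet
facet normal 0.401 0.892 0.207
outer loop
vertex -2.159 2.958 -0.571
vertex -1.12 2.52 -0.696
vertex -1.658 2.969 -1.589
endloop
endfacet
facet normal -0.235 0.966 -0.105
outer loop
vertex -2.159 2.958 -0.571
vertex -1.658 2.969 -1.589
vertex -2.76 2.71 -1.502
endloop
endfacet
facet normal -0.719 0.629 0.297
outer loop
vertex -2.159 2.958 -0.571
vertex -2.76 2.71 -1.502
vertex -2.903 2.1 -0.555
endloop
endfacet
facet normal 0.676 -0.100 0.730
outer loop
vertex -1.12 2.52 -0.696
vertex -1.889 1.982 -0.057
vertex -1.22 1.39 -0.758
endloop
endfacet
facet normal -0.444 -0.364 0.818
outer loop
vertex -1.889 1.982 -0.057
vertex -2.903 2.1 -0.555
vertex -2.322 1.131 -0.671
endloop
endfacet
facet normal -0.992 0.093 -0.090
outer loop
vertex -2.903 2.1 -0.555
vertex -2.76 2.71 -1.502
vertex -2.86 1.58 -1.564
endloop
endfacet
facet normal -0.209 0.640 -0.740
outer loop
vertex -2.76 2.71 -1.502
vertex -1.658 2.969 -1.589
vertex -2.091 2.118 -2.203
endloop
endfacet
facet normal 0.821 0.520 -0.233
outer loop
vertex -1.658 2.969 -1.589
vertex -1.12 2.52 -0.696
vertex -1.077 2.0 -1.705
endloop
endfacet
facet normal 0.235 -0.966 0.105
outer loop
vertex -1.821 1.142 -1.689
vertex -1.22 1.39 -0.758
vertex -2.322 1.131 -0.671
endloop
endfacet
facet normal -0.401 -0.892 -0.207
outer loop
vertex -1.821 1.142 -1.689
vertex -2.322 1.131 -0.671
vertex -2.86 1.58 -1.564
endloop
endfacet
facet normal -0.311 -0.509 -0.803
outer loop
vertex -1.821 1.142 -1.689
vertex -2.86 1.58 -1.564
vertex -2.091 2.118 -2.203
endloop
endfacet
facet normal 0.381 -0.346 -0.857
outer loop
vertex -1.821 1.142 -1.689
vertex -2.091 2.118 -2.203
vertex -1.077 2.0 -1.705
endloop
endfacet
facet normal 0.719 -0.629 -0.297
outer loop
vertex -1.821 1.142 -1.689
vertex -1.077 2.0 -1.705
vertex -1.22 1.39 -0.758
endloop
endfacet
facet normal 0.209 -0.640 0.740
outer loop
vertex -2.322 1.131 -0.671
vertex -1.22 1.39 -0.758
vertex -1.889 1.982 -0.057
endloop
endfacet
facet normal -0.821 -0.520 0.233
outer loop
vertex -2.86 1.58 -1.564
vertex -2.322 1.131 -0.671
vertex -2.903 2.1 -0.555
endloop
endfacet
facet normal -0.676 0.100 -0.730
outer loop
vertex -2.091 2.118 -2.203
vertex -2.86 1.58 -1.564
vertex -2.76 2.71 -1.502
endloop
endfacet
facet normal 0.444 0.364 -0.818
outer loop
vertex -1.077 2.0 -1.705
vertex -2.091 2.118 -2.203
vertex -1.658 2.969 -1.589
endloop
endfacet
facet normal 0.992 -0.093 0.090
outer loop
vertex -1.22 1.39 -0.758
vertex -1.077 2.0 -1.705
vertex -1.12 2.52 -0.696
endloop
endfacet
facet normal 0.223 0.729 -0.647
outer loop
vertex 2.98 3.383 -2.093
vertex 2.554 3.256 -2.383
vertex 2.648 3.586 -1.979
endloop
endfacet
facet normal 0.382 0.109 0.918
outer loop
vertex 2.98 3.383 -2.093
vertex 2.648 3.586 -1.979
vertex 2.326 2.504 -1.717
endloop
endfacet
facet normal 0.221 0.729 -0.647
outer loop
vertex 2.648 3.586 -1.979
vertex 2.554 3.256 -2.383
vertex 2.261 3.595 -2.101
endloop
endfacet
facet normal -0.280 0.304 0.911
outer loop
vertex 2.648 3.586 -1.979
vertex 2.261 3.595 -2.101
vertex 2.326 2.504 -1.717
endloop
endfacet
facet normal 0.222 0.730 -0.647
outer loop
vertex 2.261 3.595 -2.101
vertex 2.554 3.256 -2.383
vertex 2.046 3.406 -2.388
endloop
endfacet
facet normal -0.834 0.138 0.534
outer loop
vertex 2.261 3.595 -2.101
vertex 2.046 3.406 -2.388
vertex 2.326 2.504 -1.717
endloop
endfacet
facet normal 0.222 0.731 -0.646
outer loop
vertex 2.046 3.406 -2.388
vertex 2.554 3.256 -2.383
vertex 2.129 3.129 -2.673
endloop
endfacet
facet normal -0.956 -0.293 0.006
outer loop
vertex 2.046 3.406 -2.388
vertex 2.129 3.129 -2.673
vertex 2.326 2.504 -1.717
endloop
endfacet
facet normal 0.224 0.729 -0.647
outer loop
vertex 2.129 3.129 -2.673
vertex 2.554 3.256 -2.383
vertex 2.461 2.926 -2.787
endloop
endfacet
facet normal -0.574 -0.735 -0.362
outer loop
vertex 2.129 3.129 -2.673
vertex 2.461 2.926 -2.787
vertex 2.326 2.504 -1.717
endloop
endfacet
facet normal 0.223 0.729 -0.647
outer loop
vertex 2.461 2.926 -2.787
vertex 2.554 3.256 -2.383
vertex 2.848 2.916 -2.665
endloop
endfacet
facet normal 0.088 -0.930 -0.356
outer loop
vertex 2.461 2.926 -2.787
vertex 2.848 2.916 -2.665
vertex 2.326 2.504 -1.717
endloop
endfacet
facet normal 0.221 0.729 -0.648
outer loop
vertex 2.848 2.916 -2.665
vertex 2.554 3.256 -2.383
vertex 3.063 3.106 -2.378
endloop
endfacet
facet normal 0.645 -0.764 0.023
outer loop
vertex 2.848 2.916 -2.665
vertex 3.063 3.106 -2.378
vertex 2.326 2.504 -1.717
endloop
endfacet
facet normal 0.222 0.731 -0.646
outer loop
vertex 3.063 3.106 -2.378
vertex 2.554 3.256 -2.383
vertex 2.98 3.383 -2.093
endloop
endfacet
facet normal 0.766 -0.335 0.549
outer loop
vertex 3.063 3.106 -2.378
vertex 2.98 3.383 -2.093
vertex 2.326 2.504 -1.717
endloop
endfacet

endsolid


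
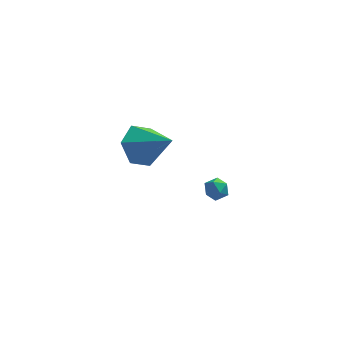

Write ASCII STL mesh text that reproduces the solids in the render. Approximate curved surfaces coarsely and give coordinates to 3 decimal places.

solid 
facet normal -0.629 0.496 -0.599
outer loop
vertex 0.343 -0.966 1.205
vertex -0.485 -1.316 1.784
vertex -0.004 -0.396 2.041
endloop
endfacet
facet normal 0.906 0.412 0.095
outer loop
vertex 0.343 -0.966 1.205
vertex -0.004 -0.396 2.041
vertex 0.765 -2.304 2.976
endloop
endfacet
facet normal -0.629 0.496 -0.599
outer loop
vertex -0.004 -0.396 2.041
vertex -0.485 -1.316 1.784
vertex -0.832 -0.746 2.621
endloop
endfacet
facet normal 0.332 0.520 0.787
outer loop
vertex -0.004 -0.396 2.041
vertex -0.832 -0.746 2.621
vertex 0.765 -2.304 2.976
endloop
endfacet
facet normal -0.628 0.497 -0.599
outer loop
vertex -0.832 -0.746 2.621
vertex -0.485 -1.316 1.784
vertex -1.314 -1.667 2.363
endloop
endfacet
facet normal -0.310 -0.102 0.945
outer loop
vertex -0.832 -0.746 2.621
vertex -1.314 -1.667 2.363
vertex 0.765 -2.304 2.976
endloop
endfacet
facet normal -0.628 0.497 -0.599
outer loop
vertex -1.314 -1.667 2.363
vertex -0.485 -1.316 1.784
vertex -0.967 -2.236 1.527
endloop
endfacet
facet normal -0.376 -0.831 0.410
outer loop
vertex -1.314 -1.667 2.363
vertex -0.967 -2.236 1.527
vertex 0.765 -2.304 2.976
endloop
endfacet
facet normal -0.628 0.496 -0.599
outer loop
vertex -0.967 -2.236 1.527
vertex -0.485 -1.316 1.784
vertex -0.138 -1.886 0.948
endloop
endfacet
facet normal 0.199 -0.938 -0.282
outer loop
vertex -0.967 -2.236 1.527
vertex -0.138 -1.886 0.948
vertex 0.765 -2.304 2.976
endloop
endfacet
facet normal -0.629 0.496 -0.599
outer loop
vertex -0.138 -1.886 0.948
vertex -0.485 -1.316 1.784
vertex 0.343 -0.966 1.205
endloop
endfacet
facet normal 0.841 -0.317 -0.440
outer loop
vertex -0.138 -1.886 0.948
vertex 0.343 -0.966 1.205
vertex 0.765 -2.304 2.976
endloop
endfacet
facet normal 0.265 0.269 0.926
outer loop
vertex 2.981 1.298 -3.197
vertex 2.747 0.757 -2.973
vertex 3.35 0.789 -3.155
endloop
endfacet
facet normal 0.708 0.550 0.444
outer loop
vertex 2.981 1.298 -3.197
vertex 3.35 0.789 -3.155
vertex 3.381 1.16 -3.664
endloop
endfacet
facet normal 0.321 0.947 -0.005
outer loop
vertex 2.981 1.298 -3.197
vertex 3.381 1.16 -3.664
vertex 2.797 1.357 -3.798
endloop
endfacet
facet normal -0.361 0.911 0.200
outer loop
vertex 2.981 1.298 -3.197
vertex 2.797 1.357 -3.798
vertex 2.405 1.108 -3.371
endloop
endfacet
facet normal -0.396 0.492 0.775
outer loop
vertex 2.981 1.298 -3.197
vertex 2.405 1.108 -3.371
vertex 2.747 0.757 -2.973
endloop
endfacet
facet normal 0.997 0.015 0.072
outer loop
vertex 3.381 1.16 -3.664
vertex 3.35 0.789 -3.155
vertex 3.395 0.532 -3.729
endloop
endfacet
facet normal 0.281 -0.440 0.853
outer loop
vertex 3.35 0.789 -3.155
vertex 2.747 0.757 -2.973
vertex 3.003 0.283 -3.302
endloop
endfacet
facet normal -0.790 -0.081 0.608
outer loop
vertex 2.747 0.757 -2.973
vertex 2.405 1.108 -3.371
vertex 2.419 0.48 -3.436
endloop
endfacet
facet normal -0.733 0.597 -0.325
outer loop
vertex 2.405 1.108 -3.371
vertex 2.797 1.357 -3.798
vertex 2.45 0.851 -3.945
endloop
endfacet
facet normal 0.372 0.656 -0.656
outer loop
vertex 2.797 1.357 -3.798
vertex 3.381 1.16 -3.664
vertex 3.053 0.883 -4.127
endloop
endfacet
facet normal 0.361 -0.911 -0.200
outer loop
vertex 2.819 0.342 -3.903
vertex 3.395 0.532 -3.729
vertex 3.003 0.283 -3.302
endloop
endfacet
facet normal -0.321 -0.947 0.005
outer loop
vertex 2.819 0.342 -3.903
vertex 3.003 0.283 -3.302
vertex 2.419 0.48 -3.436
endloop
endfacet
facet normal -0.708 -0.550 -0.444
outer loop
vertex 2.819 0.342 -3.903
vertex 2.419 0.48 -3.436
vertex 2.45 0.851 -3.945
endloop
endfacet
facet normal -0.265 -0.269 -0.926
outer loop
vertex 2.819 0.342 -3.903
vertex 2.45 0.851 -3.945
vertex 3.053 0.883 -4.127
endloop
endfacet
facet normal 0.396 -0.492 -0.775
outer loop
vertex 2.819 0.342 -3.903
vertex 3.053 0.883 -4.127
vertex 3.395 0.532 -3.729
endloop
endfacet
facet normal 0.733 -0.597 0.325
outer loop
vertex 3.003 0.283 -3.302
vertex 3.395 0.532 -3.729
vertex 3.35 0.789 -3.155
endloop
endfacet
facet normal -0.372 -0.656 0.656
outer loop
vertex 2.419 0.48 -3.436
vertex 3.003 0.283 -3.302
vertex 2.747 0.757 -2.973
endloop
endfacet
facet normal -0.997 -0.015 -0.072
outer loop
vertex 2.45 0.851 -3.945
vertex 2.419 0.48 -3.436
vertex 2.405 1.108 -3.371
endloop
endfacet
facet normal -0.281 0.440 -0.853
outer loop
vertex 3.053 0.883 -4.127
vertex 2.45 0.851 -3.945
vertex 2.797 1.357 -3.798
endloop
endfacet
facet normal 0.790 0.081 -0.608
outer loop
vertex 3.395 0.532 -3.729
vertex 3.053 0.883 -4.127
vertex 3.381 1.16 -3.664
endloop
endfacet

endsolid


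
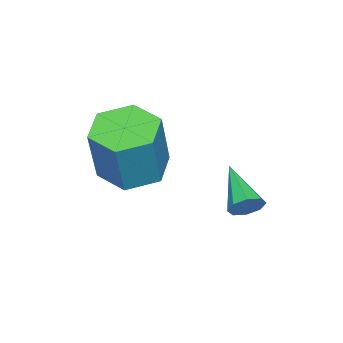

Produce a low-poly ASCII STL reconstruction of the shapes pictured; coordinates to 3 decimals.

solid 
facet normal 0.599 0.662 -0.450
outer loop
vertex 0.939 3.293 -0.715
vertex 0.535 3.472 -0.99
vertex 0.749 3.59 -0.531
endloop
endfacet
facet normal 0.437 -0.255 0.863
outer loop
vertex 0.939 3.293 -0.715
vertex 0.749 3.59 -0.531
vertex -0.395 2.448 -0.29
endloop
endfacet
facet normal 0.602 0.660 -0.450
outer loop
vertex 0.749 3.59 -0.531
vertex 0.535 3.472 -0.99
vertex 0.435 3.819 -0.615
endloop
endfacet
facet normal -0.063 0.266 0.962
outer loop
vertex 0.749 3.59 -0.531
vertex 0.435 3.819 -0.615
vertex -0.395 2.448 -0.29
endloop
endfacet
facet normal 0.600 0.660 -0.451
outer loop
vertex 0.435 3.819 -0.615
vertex 0.535 3.472 -0.99
vertex 0.179 3.844 -0.919
endloop
endfacet
facet normal -0.632 0.519 0.575
outer loop
vertex 0.435 3.819 -0.615
vertex 0.179 3.844 -0.919
vertex -0.395 2.448 -0.29
endloop
endfacet
facet normal 0.599 0.660 -0.453
outer loop
vertex 0.179 3.844 -0.919
vertex 0.535 3.472 -0.99
vertex 0.131 3.651 -1.264
endloop
endfacet
facet normal -0.933 0.353 -0.068
outer loop
vertex 0.179 3.844 -0.919
vertex 0.131 3.651 -1.264
vertex -0.395 2.448 -0.29
endloop
endfacet
facet normal 0.599 0.662 -0.450
outer loop
vertex 0.131 3.651 -1.264
vertex 0.535 3.472 -0.99
vertex 0.321 3.354 -1.448
endloop
endfacet
facet normal -0.791 -0.137 -0.596
outer loop
vertex 0.131 3.651 -1.264
vertex 0.321 3.354 -1.448
vertex -0.395 2.448 -0.29
endloop
endfacet
facet normal 0.600 0.661 -0.451
outer loop
vertex 0.321 3.354 -1.448
vertex 0.535 3.472 -0.99
vertex 0.636 3.125 -1.364
endloop
endfacet
facet normal -0.292 -0.657 -0.695
outer loop
vertex 0.321 3.354 -1.448
vertex 0.636 3.125 -1.364
vertex -0.395 2.448 -0.29
endloop
endfacet
facet normal 0.600 0.661 -0.451
outer loop
vertex 0.636 3.125 -1.364
vertex 0.535 3.472 -0.99
vertex 0.892 3.1 -1.06
endloop
endfacet
facet normal 0.277 -0.910 -0.308
outer loop
vertex 0.636 3.125 -1.364
vertex 0.892 3.1 -1.06
vertex -0.395 2.448 -0.29
endloop
endfacet
facet normal 0.600 0.661 -0.451
outer loop
vertex 0.892 3.1 -1.06
vertex 0.535 3.472 -0.99
vertex 0.939 3.293 -0.715
endloop
endfacet
facet normal 0.578 -0.743 0.337
outer loop
vertex 0.892 3.1 -1.06
vertex 0.939 3.293 -0.715
vertex -0.395 2.448 -0.29
endloop
endfacet
facet normal -0.319 -0.066 -0.946
outer loop
vertex 3.025 1.36 0.387
vertex 2.166 1.098 0.695
vertex 2.363 2.018 0.564
endloop
endfacet
facet normal 0.642 0.718 -0.267
outer loop
vertex 3.025 1.36 0.387
vertex 2.363 2.018 0.564
vertex 3.614 1.484 2.137
endloop
endfacet
facet normal 0.643 0.718 -0.267
outer loop
vertex 3.614 1.484 2.137
vertex 2.363 2.018 0.564
vertex 2.952 2.142 2.313
endloop
endfacet
facet normal 0.318 0.067 0.946
outer loop
vertex 3.614 1.484 2.137
vertex 2.952 2.142 2.313
vertex 2.754 1.222 2.445
endloop
endfacet
facet normal -0.318 -0.066 -0.946
outer loop
vertex 2.363 2.018 0.564
vertex 2.166 1.098 0.695
vertex 1.503 1.756 0.872
endloop
endfacet
facet normal -0.282 0.959 0.027
outer loop
vertex 2.363 2.018 0.564
vertex 1.503 1.756 0.872
vertex 2.952 2.142 2.313
endloop
endfacet
facet normal -0.282 0.959 0.027
outer loop
vertex 2.952 2.142 2.313
vertex 1.503 1.756 0.872
vertex 2.092 1.88 2.621
endloop
endfacet
facet normal 0.318 0.067 0.946
outer loop
vertex 2.952 2.142 2.313
vertex 2.092 1.88 2.621
vertex 2.754 1.222 2.445
endloop
endfacet
facet normal -0.318 -0.066 -0.946
outer loop
vertex 1.503 1.756 0.872
vertex 2.166 1.098 0.695
vertex 1.306 0.836 1.003
endloop
endfacet
facet normal -0.925 0.240 0.294
outer loop
vertex 1.503 1.756 0.872
vertex 1.306 0.836 1.003
vertex 2.092 1.88 2.621
endloop
endfacet
facet normal -0.925 0.240 0.294
outer loop
vertex 2.092 1.88 2.621
vertex 1.306 0.836 1.003
vertex 1.895 0.96 2.753
endloop
endfacet
facet normal 0.318 0.067 0.946
outer loop
vertex 2.092 1.88 2.621
vertex 1.895 0.96 2.753
vertex 2.754 1.222 2.445
endloop
endfacet
facet normal -0.318 -0.067 -0.946
outer loop
vertex 1.306 0.836 1.003
vertex 2.166 1.098 0.695
vertex 1.968 0.178 0.827
endloop
endfacet
facet normal -0.643 -0.718 0.267
outer loop
vertex 1.306 0.836 1.003
vertex 1.968 0.178 0.827
vertex 1.895 0.96 2.753
endloop
endfacet
facet normal -0.642 -0.718 0.267
outer loop
vertex 1.895 0.96 2.753
vertex 1.968 0.178 0.827
vertex 2.557 0.302 2.576
endloop
endfacet
facet normal 0.319 0.066 0.946
outer loop
vertex 1.895 0.96 2.753
vertex 2.557 0.302 2.576
vertex 2.754 1.222 2.445
endloop
endfacet
facet normal -0.318 -0.067 -0.946
outer loop
vertex 1.968 0.178 0.827
vertex 2.166 1.098 0.695
vertex 2.828 0.44 0.519
endloop
endfacet
facet normal 0.282 -0.959 -0.027
outer loop
vertex 1.968 0.178 0.827
vertex 2.828 0.44 0.519
vertex 2.557 0.302 2.576
endloop
endfacet
facet normal 0.282 -0.959 -0.027
outer loop
vertex 2.557 0.302 2.576
vertex 2.828 0.44 0.519
vertex 3.417 0.564 2.268
endloop
endfacet
facet normal 0.318 0.066 0.946
outer loop
vertex 2.557 0.302 2.576
vertex 3.417 0.564 2.268
vertex 2.754 1.222 2.445
endloop
endfacet
facet normal -0.318 -0.067 -0.946
outer loop
vertex 2.828 0.44 0.519
vertex 2.166 1.098 0.695
vertex 3.025 1.36 0.387
endloop
endfacet
facet normal 0.925 -0.240 -0.294
outer loop
vertex 2.828 0.44 0.519
vertex 3.025 1.36 0.387
vertex 3.417 0.564 2.268
endloop
endfacet
facet normal 0.925 -0.240 -0.294
outer loop
vertex 3.417 0.564 2.268
vertex 3.025 1.36 0.387
vertex 3.614 1.484 2.137
endloop
endfacet
facet normal 0.318 0.066 0.946
outer loop
vertex 3.417 0.564 2.268
vertex 3.614 1.484 2.137
vertex 2.754 1.222 2.445
endloop
endfacet

endsolid


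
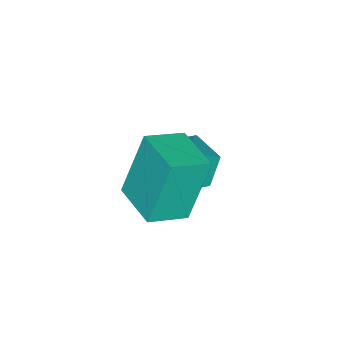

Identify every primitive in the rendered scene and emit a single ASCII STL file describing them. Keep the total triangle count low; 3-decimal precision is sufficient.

solid 
facet normal -0.436 -0.226 -0.871
outer loop
vertex -1.563 -2.466 -4.001
vertex -2.393 -2.622 -3.545
vertex -2.185 -1.746 -3.876
endloop
endfacet
facet normal 0.752 0.657 -0.045
outer loop
vertex -1.563 -2.466 -4.001
vertex -2.185 -1.746 -3.876
vertex -1.647 -2.238 -2.055
endloop
endfacet
facet normal -0.436 -0.226 -0.871
outer loop
vertex -2.185 -1.746 -3.876
vertex -2.393 -2.622 -3.545
vertex -3.015 -1.902 -3.42
endloop
endfacet
facet normal -0.033 0.962 0.270
outer loop
vertex -2.185 -1.746 -3.876
vertex -3.015 -1.902 -3.42
vertex -1.647 -2.238 -2.055
endloop
endfacet
facet normal -0.436 -0.225 -0.871
outer loop
vertex -3.015 -1.902 -3.42
vertex -2.393 -2.622 -3.545
vertex -3.223 -2.779 -3.089
endloop
endfacet
facet normal -0.595 0.403 0.695
outer loop
vertex -3.015 -1.902 -3.42
vertex -3.223 -2.779 -3.089
vertex -1.647 -2.238 -2.055
endloop
endfacet
facet normal -0.436 -0.225 -0.871
outer loop
vertex -3.223 -2.779 -3.089
vertex -2.393 -2.622 -3.545
vertex -2.601 -3.499 -3.214
endloop
endfacet
facet normal -0.371 -0.461 0.806
outer loop
vertex -3.223 -2.779 -3.089
vertex -2.601 -3.499 -3.214
vertex -1.647 -2.238 -2.055
endloop
endfacet
facet normal -0.436 -0.225 -0.871
outer loop
vertex -2.601 -3.499 -3.214
vertex -2.393 -2.622 -3.545
vertex -1.771 -3.343 -3.67
endloop
endfacet
facet normal 0.414 -0.766 0.492
outer loop
vertex -2.601 -3.499 -3.214
vertex -1.771 -3.343 -3.67
vertex -1.647 -2.238 -2.055
endloop
endfacet
facet normal -0.436 -0.225 -0.871
outer loop
vertex -1.771 -3.343 -3.67
vertex -2.393 -2.622 -3.545
vertex -1.563 -2.466 -4.001
endloop
endfacet
facet normal 0.976 -0.206 0.066
outer loop
vertex -1.771 -3.343 -3.67
vertex -1.563 -2.466 -4.001
vertex -1.647 -2.238 -2.055
endloop
endfacet
facet normal -0.513 -0.857 -0.040
outer loop
vertex -0.271 -2.599 -0.301
vertex -1.252 -1.992 -0.728
vertex 0.383 -2.9 -2.231
endloop
endfacet
facet normal 0.797 -0.493 0.347
outer loop
vertex 1.132 -1.648 -2.172
vertex -0.271 -2.599 -0.301
vertex 0.383 -2.9 -2.231
endloop
endfacet
facet normal -0.513 -0.857 -0.040
outer loop
vertex 0.383 -2.9 -2.231
vertex -1.252 -1.992 -0.728
vertex -0.598 -2.293 -2.658
endloop
endfacet
facet normal 0.318 -0.146 -0.937
outer loop
vertex -0.598 -2.293 -2.658
vertex 1.132 -1.648 -2.172
vertex 0.383 -2.9 -2.231
endloop
endfacet
facet normal -0.318 0.146 0.937
outer loop
vertex -0.271 -2.599 -0.301
vertex -0.503 -0.74 -0.669
vertex -1.252 -1.992 -0.728
endloop
endfacet
facet normal 0.797 -0.493 0.347
outer loop
vertex 0.478 -1.347 -0.242
vertex -0.271 -2.599 -0.301
vertex 1.132 -1.648 -2.172
endloop
endfacet
facet normal -0.318 0.146 0.937
outer loop
vertex 0.478 -1.347 -0.242
vertex -0.503 -0.74 -0.669
vertex -0.271 -2.599 -0.301
endloop
endfacet
facet normal -0.797 0.493 -0.347
outer loop
vertex -1.252 -1.992 -0.728
vertex -0.503 -0.74 -0.669
vertex -0.598 -2.293 -2.658
endloop
endfacet
facet normal 0.318 -0.146 -0.937
outer loop
vertex 0.151 -1.041 -2.599
vertex 1.132 -1.648 -2.172
vertex -0.598 -2.293 -2.658
endloop
endfacet
facet normal -0.797 0.493 -0.347
outer loop
vertex -0.598 -2.293 -2.658
vertex -0.503 -0.74 -0.669
vertex 0.151 -1.041 -2.599
endloop
endfacet
facet normal 0.513 0.857 0.040
outer loop
vertex 0.151 -1.041 -2.599
vertex 0.478 -1.347 -0.242
vertex 1.132 -1.648 -2.172
endloop
endfacet
facet normal 0.513 0.857 0.040
outer loop
vertex -0.503 -0.74 -0.669
vertex 0.478 -1.347 -0.242
vertex 0.151 -1.041 -2.599
endloop
endfacet

endsolid


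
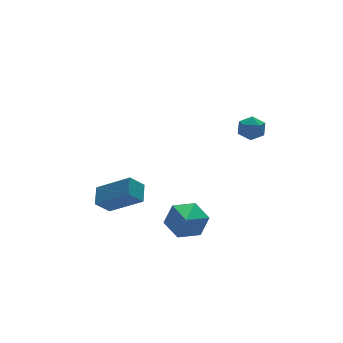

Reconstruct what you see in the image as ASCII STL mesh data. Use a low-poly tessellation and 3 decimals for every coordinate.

solid 
facet normal -0.724 -0.044 0.689
outer loop
vertex -1.829 3.219 -1.444
vertex -2.963 4.615 -2.548
vertex -2.327 2.358 -2.022
endloop
endfacet
facet normal 0.536 -0.662 0.524
outer loop
vertex -1.537 2.405 -2.772
vertex -1.829 3.219 -1.444
vertex -2.327 2.358 -2.022
endloop
endfacet
facet normal -0.724 -0.044 0.688
outer loop
vertex -2.327 2.358 -2.022
vertex -2.963 4.615 -2.548
vertex -3.46 3.753 -3.126
endloop
endfacet
facet normal -0.432 -0.749 -0.502
outer loop
vertex -3.46 3.753 -3.126
vertex -1.537 2.405 -2.772
vertex -2.327 2.358 -2.022
endloop
endfacet
facet normal 0.432 0.749 0.502
outer loop
vertex -1.829 3.219 -1.444
vertex -2.173 4.662 -3.298
vertex -2.963 4.615 -2.548
endloop
endfacet
facet normal 0.538 -0.661 0.523
outer loop
vertex -1.04 3.267 -2.194
vertex -1.829 3.219 -1.444
vertex -1.537 2.405 -2.772
endloop
endfacet
facet normal 0.432 0.749 0.503
outer loop
vertex -1.04 3.267 -2.194
vertex -2.173 4.662 -3.298
vertex -1.829 3.219 -1.444
endloop
endfacet
facet normal -0.537 0.661 -0.524
outer loop
vertex -2.963 4.615 -2.548
vertex -2.173 4.662 -3.298
vertex -3.46 3.753 -3.126
endloop
endfacet
facet normal -0.432 -0.749 -0.503
outer loop
vertex -2.671 3.801 -3.876
vertex -1.537 2.405 -2.772
vertex -3.46 3.753 -3.126
endloop
endfacet
facet normal -0.537 0.662 -0.523
outer loop
vertex -3.46 3.753 -3.126
vertex -2.173 4.662 -3.298
vertex -2.671 3.801 -3.876
endloop
endfacet
facet normal 0.724 0.044 -0.688
outer loop
vertex -2.671 3.801 -3.876
vertex -1.04 3.267 -2.194
vertex -1.537 2.405 -2.772
endloop
endfacet
facet normal 0.724 0.043 -0.688
outer loop
vertex -2.173 4.662 -3.298
vertex -1.04 3.267 -2.194
vertex -2.671 3.801 -3.876
endloop
endfacet
facet normal 0.414 0.743 -0.527
outer loop
vertex 0.648 -0.158 -3.158
vertex -0.334 0.296 -3.289
vertex 0.28 0.564 -2.429
endloop
endfacet
facet normal 0.560 -0.430 0.708
outer loop
vertex 0.648 -0.158 -3.158
vertex 0.28 0.564 -2.429
vertex -1.086 -1.056 -2.331
endloop
endfacet
facet normal 0.414 0.743 -0.527
outer loop
vertex 0.28 0.564 -2.429
vertex -0.334 0.296 -3.289
vertex -0.702 1.018 -2.56
endloop
endfacet
facet normal -0.075 0.123 0.990
outer loop
vertex 0.28 0.564 -2.429
vertex -0.702 1.018 -2.56
vertex -1.086 -1.056 -2.331
endloop
endfacet
facet normal 0.413 0.743 -0.527
outer loop
vertex -0.702 1.018 -2.56
vertex -0.334 0.296 -3.289
vertex -1.316 0.75 -3.419
endloop
endfacet
facet normal -0.825 0.211 0.524
outer loop
vertex -0.702 1.018 -2.56
vertex -1.316 0.75 -3.419
vertex -1.086 -1.056 -2.331
endloop
endfacet
facet normal 0.413 0.743 -0.526
outer loop
vertex -1.316 0.75 -3.419
vertex -0.334 0.296 -3.289
vertex -0.948 0.029 -4.149
endloop
endfacet
facet normal -0.941 -0.254 -0.223
outer loop
vertex -1.316 0.75 -3.419
vertex -0.948 0.029 -4.149
vertex -1.086 -1.056 -2.331
endloop
endfacet
facet normal 0.414 0.743 -0.526
outer loop
vertex -0.948 0.029 -4.149
vertex -0.334 0.296 -3.289
vertex 0.034 -0.425 -4.018
endloop
endfacet
facet normal -0.306 -0.807 -0.505
outer loop
vertex -0.948 0.029 -4.149
vertex 0.034 -0.425 -4.018
vertex -1.086 -1.056 -2.331
endloop
endfacet
facet normal 0.414 0.743 -0.526
outer loop
vertex 0.034 -0.425 -4.018
vertex -0.334 0.296 -3.289
vertex 0.648 -0.158 -3.158
endloop
endfacet
facet normal 0.445 -0.895 -0.040
outer loop
vertex 0.034 -0.425 -4.018
vertex 0.648 -0.158 -3.158
vertex -1.086 -1.056 -2.331
endloop
endfacet
facet normal -0.453 0.318 0.833
outer loop
vertex 1.824 -0.786 3.358
vertex 1.636 -1.489 3.524
vertex 2.283 -1.207 3.768
endloop
endfacet
facet normal 0.093 0.745 0.661
outer loop
vertex 1.824 -0.786 3.358
vertex 2.283 -1.207 3.768
vertex 2.56 -0.767 3.233
endloop
endfacet
facet normal -0.025 1.000 0.005
outer loop
vertex 1.824 -0.786 3.358
vertex 2.56 -0.767 3.233
vertex 2.084 -0.776 2.658
endloop
endfacet
facet normal -0.643 0.731 -0.228
outer loop
vertex 1.824 -0.786 3.358
vertex 2.084 -0.776 2.658
vertex 1.513 -1.222 2.838
endloop
endfacet
facet normal -0.908 0.310 0.283
outer loop
vertex 1.824 -0.786 3.358
vertex 1.513 -1.222 2.838
vertex 1.636 -1.489 3.524
endloop
endfacet
facet normal 0.685 0.347 0.640
outer loop
vertex 2.56 -0.767 3.233
vertex 2.283 -1.207 3.768
vertex 2.827 -1.458 3.322
endloop
endfacet
facet normal -0.197 -0.343 0.918
outer loop
vertex 2.283 -1.207 3.768
vertex 1.636 -1.489 3.524
vertex 2.256 -1.904 3.502
endloop
endfacet
facet normal -0.934 -0.357 0.028
outer loop
vertex 1.636 -1.489 3.524
vertex 1.513 -1.222 2.838
vertex 1.78 -1.913 2.927
endloop
endfacet
facet normal -0.506 0.325 -0.799
outer loop
vertex 1.513 -1.222 2.838
vertex 2.084 -0.776 2.658
vertex 2.057 -1.473 2.392
endloop
endfacet
facet normal 0.494 0.761 -0.421
outer loop
vertex 2.084 -0.776 2.658
vertex 2.56 -0.767 3.233
vertex 2.704 -1.191 2.636
endloop
endfacet
facet normal 0.643 -0.731 0.228
outer loop
vertex 2.516 -1.894 2.802
vertex 2.827 -1.458 3.322
vertex 2.256 -1.904 3.502
endloop
endfacet
facet normal 0.025 -1.000 -0.005
outer loop
vertex 2.516 -1.894 2.802
vertex 2.256 -1.904 3.502
vertex 1.78 -1.913 2.927
endloop
endfacet
facet normal -0.093 -0.745 -0.661
outer loop
vertex 2.516 -1.894 2.802
vertex 1.78 -1.913 2.927
vertex 2.057 -1.473 2.392
endloop
endfacet
facet normal 0.453 -0.318 -0.833
outer loop
vertex 2.516 -1.894 2.802
vertex 2.057 -1.473 2.392
vertex 2.704 -1.191 2.636
endloop
endfacet
facet normal 0.908 -0.310 -0.283
outer loop
vertex 2.516 -1.894 2.802
vertex 2.704 -1.191 2.636
vertex 2.827 -1.458 3.322
endloop
endfacet
facet normal 0.506 -0.325 0.799
outer loop
vertex 2.256 -1.904 3.502
vertex 2.827 -1.458 3.322
vertex 2.283 -1.207 3.768
endloop
endfacet
facet normal -0.494 -0.761 0.421
outer loop
vertex 1.78 -1.913 2.927
vertex 2.256 -1.904 3.502
vertex 1.636 -1.489 3.524
endloop
endfacet
facet normal -0.685 -0.347 -0.640
outer loop
vertex 2.057 -1.473 2.392
vertex 1.78 -1.913 2.927
vertex 1.513 -1.222 2.838
endloop
endfacet
facet normal 0.197 0.343 -0.918
outer loop
vertex 2.704 -1.191 2.636
vertex 2.057 -1.473 2.392
vertex 2.084 -0.776 2.658
endloop
endfacet
facet normal 0.934 0.357 -0.028
outer loop
vertex 2.827 -1.458 3.322
vertex 2.704 -1.191 2.636
vertex 2.56 -0.767 3.233
endloop
endfacet

endsolid


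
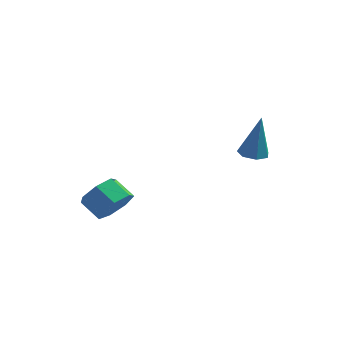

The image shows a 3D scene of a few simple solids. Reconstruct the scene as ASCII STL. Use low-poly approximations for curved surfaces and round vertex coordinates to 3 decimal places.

solid 
facet normal -0.162 0.001 -0.987
outer loop
vertex 2.443 2.849 -0.312
vertex 2.044 2.392 -0.247
vertex 1.94 2.993 -0.229
endloop
endfacet
facet normal 0.303 0.925 0.231
outer loop
vertex 2.443 2.849 -0.312
vertex 1.94 2.993 -0.229
vertex 2.356 2.388 1.647
endloop
endfacet
facet normal -0.162 0.002 -0.987
outer loop
vertex 1.94 2.993 -0.229
vertex 2.044 2.392 -0.247
vertex 1.516 2.684 -0.16
endloop
endfacet
facet normal -0.509 0.780 0.364
outer loop
vertex 1.94 2.993 -0.229
vertex 1.516 2.684 -0.16
vertex 2.356 2.388 1.647
endloop
endfacet
facet normal -0.161 0.003 -0.987
outer loop
vertex 1.516 2.684 -0.16
vertex 2.044 2.392 -0.247
vertex 1.489 2.155 -0.157
endloop
endfacet
facet normal -0.903 0.048 0.428
outer loop
vertex 1.516 2.684 -0.16
vertex 1.489 2.155 -0.157
vertex 2.356 2.388 1.647
endloop
endfacet
facet normal -0.161 0.003 -0.987
outer loop
vertex 1.489 2.155 -0.157
vertex 2.044 2.392 -0.247
vertex 1.881 1.805 -0.222
endloop
endfacet
facet normal -0.583 -0.722 0.373
outer loop
vertex 1.489 2.155 -0.157
vertex 1.881 1.805 -0.222
vertex 2.356 2.388 1.647
endloop
endfacet
facet normal -0.162 0.003 -0.987
outer loop
vertex 1.881 1.805 -0.222
vertex 2.044 2.392 -0.247
vertex 2.395 1.897 -0.306
endloop
endfacet
facet normal 0.209 -0.947 0.242
outer loop
vertex 1.881 1.805 -0.222
vertex 2.395 1.897 -0.306
vertex 2.356 2.388 1.647
endloop
endfacet
facet normal -0.162 0.002 -0.987
outer loop
vertex 2.395 1.897 -0.306
vertex 2.044 2.392 -0.247
vertex 2.645 2.362 -0.346
endloop
endfacet
facet normal 0.878 -0.460 0.133
outer loop
vertex 2.395 1.897 -0.306
vertex 2.645 2.362 -0.346
vertex 2.356 2.388 1.647
endloop
endfacet
facet normal -0.162 0.002 -0.987
outer loop
vertex 2.645 2.362 -0.346
vertex 2.044 2.392 -0.247
vertex 2.443 2.849 -0.312
endloop
endfacet
facet normal 0.919 0.372 0.128
outer loop
vertex 2.645 2.362 -0.346
vertex 2.443 2.849 -0.312
vertex 2.356 2.388 1.647
endloop
endfacet
facet normal 0.800 -0.144 -0.582
outer loop
vertex -0.682 -2.211 -1.055
vertex -1.182 -2.273 -1.727
vertex -0.823 -1.586 -1.404
endloop
endfacet
facet normal 0.568 0.495 0.657
outer loop
vertex -0.682 -2.211 -1.055
vertex -0.823 -1.586 -1.404
vertex -1.498 -2.064 -0.461
endloop
endfacet
facet normal 0.568 0.495 0.657
outer loop
vertex -1.498 -2.064 -0.461
vertex -0.823 -1.586 -1.404
vertex -1.639 -1.439 -0.81
endloop
endfacet
facet normal -0.800 0.144 0.582
outer loop
vertex -1.498 -2.064 -0.461
vertex -1.639 -1.439 -0.81
vertex -1.998 -2.127 -1.133
endloop
endfacet
facet normal 0.800 -0.144 -0.583
outer loop
vertex -0.823 -1.586 -1.404
vertex -1.182 -2.273 -1.727
vertex -1.235 -1.479 -1.996
endloop
endfacet
facet normal 0.202 0.979 0.036
outer loop
vertex -0.823 -1.586 -1.404
vertex -1.235 -1.479 -1.996
vertex -1.639 -1.439 -0.81
endloop
endfacet
facet normal 0.202 0.979 0.036
outer loop
vertex -1.639 -1.439 -0.81
vertex -1.235 -1.479 -1.996
vertex -2.051 -1.332 -1.402
endloop
endfacet
facet normal -0.800 0.144 0.583
outer loop
vertex -1.639 -1.439 -0.81
vertex -2.051 -1.332 -1.402
vertex -1.998 -2.127 -1.133
endloop
endfacet
facet normal 0.800 -0.144 -0.583
outer loop
vertex -1.235 -1.479 -1.996
vertex -1.182 -2.273 -1.727
vertex -1.607 -1.97 -2.385
endloop
endfacet
facet normal -0.316 0.725 -0.613
outer loop
vertex -1.235 -1.479 -1.996
vertex -1.607 -1.97 -2.385
vertex -2.051 -1.332 -1.402
endloop
endfacet
facet normal -0.317 0.724 -0.613
outer loop
vertex -2.051 -1.332 -1.402
vertex -1.607 -1.97 -2.385
vertex -2.423 -1.824 -1.791
endloop
endfacet
facet normal -0.800 0.144 0.583
outer loop
vertex -2.051 -1.332 -1.402
vertex -2.423 -1.824 -1.791
vertex -1.998 -2.127 -1.133
endloop
endfacet
facet normal 0.800 -0.144 -0.583
outer loop
vertex -1.607 -1.97 -2.385
vertex -1.182 -2.273 -1.727
vertex -1.659 -2.69 -2.279
endloop
endfacet
facet normal -0.596 -0.075 -0.800
outer loop
vertex -1.607 -1.97 -2.385
vertex -1.659 -2.69 -2.279
vertex -2.423 -1.824 -1.791
endloop
endfacet
facet normal -0.596 -0.075 -0.800
outer loop
vertex -2.423 -1.824 -1.791
vertex -1.659 -2.69 -2.279
vertex -2.475 -2.543 -1.685
endloop
endfacet
facet normal -0.800 0.144 0.583
outer loop
vertex -2.423 -1.824 -1.791
vertex -2.475 -2.543 -1.685
vertex -1.998 -2.127 -1.133
endloop
endfacet
facet normal 0.800 -0.144 -0.582
outer loop
vertex -1.659 -2.69 -2.279
vertex -1.182 -2.273 -1.727
vertex -1.352 -3.095 -1.757
endloop
endfacet
facet normal -0.427 -0.819 -0.384
outer loop
vertex -1.659 -2.69 -2.279
vertex -1.352 -3.095 -1.757
vertex -2.475 -2.543 -1.685
endloop
endfacet
facet normal -0.427 -0.818 -0.385
outer loop
vertex -2.475 -2.543 -1.685
vertex -1.352 -3.095 -1.757
vertex -2.168 -2.949 -1.163
endloop
endfacet
facet normal -0.800 0.144 0.583
outer loop
vertex -2.475 -2.543 -1.685
vertex -2.168 -2.949 -1.163
vertex -1.998 -2.127 -1.133
endloop
endfacet
facet normal 0.800 -0.144 -0.582
outer loop
vertex -1.352 -3.095 -1.757
vertex -1.182 -2.273 -1.727
vertex -0.917 -2.882 -1.212
endloop
endfacet
facet normal 0.063 -0.946 0.319
outer loop
vertex -1.352 -3.095 -1.757
vertex -0.917 -2.882 -1.212
vertex -2.168 -2.949 -1.163
endloop
endfacet
facet normal 0.063 -0.945 0.321
outer loop
vertex -2.168 -2.949 -1.163
vertex -0.917 -2.882 -1.212
vertex -1.733 -2.735 -0.619
endloop
endfacet
facet normal -0.800 0.144 0.583
outer loop
vertex -2.168 -2.949 -1.163
vertex -1.733 -2.735 -0.619
vertex -1.998 -2.127 -1.133
endloop
endfacet
facet normal 0.800 -0.144 -0.582
outer loop
vertex -0.917 -2.882 -1.212
vertex -1.182 -2.273 -1.727
vertex -0.682 -2.211 -1.055
endloop
endfacet
facet normal 0.505 -0.360 0.784
outer loop
vertex -0.917 -2.882 -1.212
vertex -0.682 -2.211 -1.055
vertex -1.733 -2.735 -0.619
endloop
endfacet
facet normal 0.505 -0.361 0.784
outer loop
vertex -1.733 -2.735 -0.619
vertex -0.682 -2.211 -1.055
vertex -1.498 -2.064 -0.461
endloop
endfacet
facet normal -0.800 0.143 0.582
outer loop
vertex -1.733 -2.735 -0.619
vertex -1.498 -2.064 -0.461
vertex -1.998 -2.127 -1.133
endloop
endfacet

endsolid
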